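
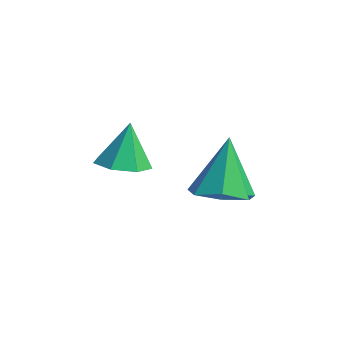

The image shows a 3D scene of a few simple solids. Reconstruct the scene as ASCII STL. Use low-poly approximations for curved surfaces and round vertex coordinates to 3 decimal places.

solid 
facet normal 0.238 -0.287 -0.928
outer loop
vertex 4.002 -0.328 -1.669
vertex 3.342 -0.538 -1.773
vertex 3.625 0.09 -1.895
endloop
endfacet
facet normal 0.590 0.725 0.357
outer loop
vertex 4.002 -0.328 -1.669
vertex 3.625 0.09 -1.895
vertex 2.998 -0.122 -0.427
endloop
endfacet
facet normal 0.237 -0.287 -0.928
outer loop
vertex 3.625 0.09 -1.895
vertex 3.342 -0.538 -1.773
vertex 3.035 0.036 -2.029
endloop
endfacet
facet normal -0.112 0.989 0.095
outer loop
vertex 3.625 0.09 -1.895
vertex 3.035 0.036 -2.029
vertex 2.998 -0.122 -0.427
endloop
endfacet
facet normal 0.237 -0.287 -0.928
outer loop
vertex 3.035 0.036 -2.029
vertex 3.342 -0.538 -1.773
vertex 2.676 -0.451 -1.97
endloop
endfacet
facet normal -0.802 0.596 0.040
outer loop
vertex 3.035 0.036 -2.029
vertex 2.676 -0.451 -1.97
vertex 2.998 -0.122 -0.427
endloop
endfacet
facet normal 0.237 -0.286 -0.928
outer loop
vertex 2.676 -0.451 -1.97
vertex 3.342 -0.538 -1.773
vertex 2.819 -1.004 -1.763
endloop
endfacet
facet normal -0.959 -0.160 0.234
outer loop
vertex 2.676 -0.451 -1.97
vertex 2.819 -1.004 -1.763
vertex 2.998 -0.122 -0.427
endloop
endfacet
facet normal 0.238 -0.287 -0.928
outer loop
vertex 2.819 -1.004 -1.763
vertex 3.342 -0.538 -1.773
vertex 3.356 -1.206 -1.563
endloop
endfacet
facet normal -0.464 -0.709 0.530
outer loop
vertex 2.819 -1.004 -1.763
vertex 3.356 -1.206 -1.563
vertex 2.998 -0.122 -0.427
endloop
endfacet
facet normal 0.238 -0.287 -0.928
outer loop
vertex 3.356 -1.206 -1.563
vertex 3.342 -0.538 -1.773
vertex 3.882 -0.905 -1.521
endloop
endfacet
facet normal 0.309 -0.638 0.706
outer loop
vertex 3.356 -1.206 -1.563
vertex 3.882 -0.905 -1.521
vertex 2.998 -0.122 -0.427
endloop
endfacet
facet normal 0.238 -0.287 -0.928
outer loop
vertex 3.882 -0.905 -1.521
vertex 3.342 -0.538 -1.773
vertex 4.002 -0.328 -1.669
endloop
endfacet
facet normal 0.778 -0.000 0.629
outer loop
vertex 3.882 -0.905 -1.521
vertex 4.002 -0.328 -1.669
vertex 2.998 -0.122 -0.427
endloop
endfacet
facet normal 0.134 -0.264 -0.955
outer loop
vertex 3.42 -2.219 -0.414
vertex 3.021 -2.649 -0.351
vertex 2.936 -2.089 -0.518
endloop
endfacet
facet normal 0.204 0.949 0.239
outer loop
vertex 3.42 -2.219 -0.414
vertex 2.936 -2.089 -0.518
vertex 2.879 -2.371 0.651
endloop
endfacet
facet normal 0.136 -0.264 -0.955
outer loop
vertex 2.936 -2.089 -0.518
vertex 3.021 -2.649 -0.351
vertex 2.516 -2.381 -0.497
endloop
endfacet
facet normal -0.557 0.813 0.169
outer loop
vertex 2.936 -2.089 -0.518
vertex 2.516 -2.381 -0.497
vertex 2.879 -2.371 0.651
endloop
endfacet
facet normal 0.136 -0.264 -0.955
outer loop
vertex 2.516 -2.381 -0.497
vertex 3.021 -2.649 -0.351
vertex 2.476 -2.875 -0.366
endloop
endfacet
facet normal -0.942 0.155 0.297
outer loop
vertex 2.516 -2.381 -0.497
vertex 2.476 -2.875 -0.366
vertex 2.879 -2.371 0.651
endloop
endfacet
facet normal 0.136 -0.264 -0.955
outer loop
vertex 2.476 -2.875 -0.366
vertex 3.021 -2.649 -0.351
vertex 2.847 -3.198 -0.224
endloop
endfacet
facet normal -0.664 -0.531 0.526
outer loop
vertex 2.476 -2.875 -0.366
vertex 2.847 -3.198 -0.224
vertex 2.879 -2.371 0.651
endloop
endfacet
facet normal 0.135 -0.264 -0.955
outer loop
vertex 2.847 -3.198 -0.224
vertex 3.021 -2.649 -0.351
vertex 3.349 -3.108 -0.178
endloop
endfacet
facet normal 0.068 -0.726 0.684
outer loop
vertex 2.847 -3.198 -0.224
vertex 3.349 -3.108 -0.178
vertex 2.879 -2.371 0.651
endloop
endfacet
facet normal 0.135 -0.263 -0.955
outer loop
vertex 3.349 -3.108 -0.178
vertex 3.021 -2.649 -0.351
vertex 3.604 -2.672 -0.262
endloop
endfacet
facet normal 0.703 -0.285 0.652
outer loop
vertex 3.349 -3.108 -0.178
vertex 3.604 -2.672 -0.262
vertex 2.879 -2.371 0.651
endloop
endfacet
facet normal 0.135 -0.265 -0.955
outer loop
vertex 3.604 -2.672 -0.262
vertex 3.021 -2.649 -0.351
vertex 3.42 -2.219 -0.414
endloop
endfacet
facet normal 0.762 0.462 0.453
outer loop
vertex 3.604 -2.672 -0.262
vertex 3.42 -2.219 -0.414
vertex 2.879 -2.371 0.651
endloop
endfacet

endsolid


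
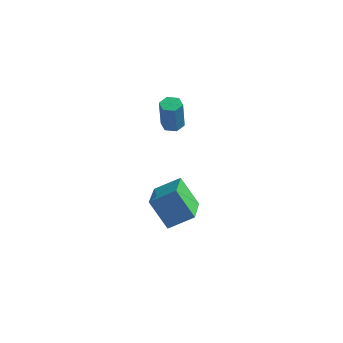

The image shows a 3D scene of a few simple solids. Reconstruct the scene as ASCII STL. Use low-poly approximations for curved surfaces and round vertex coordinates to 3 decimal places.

solid 
facet normal -0.050 0.214 -0.976
outer loop
vertex -2.337 -0.897 0.288
vertex -2.691 -0.542 0.384
vertex -2.196 -0.416 0.386
endloop
endfacet
facet normal 0.960 -0.259 -0.108
outer loop
vertex -2.337 -0.897 0.288
vertex -2.196 -0.416 0.386
vertex -2.256 -1.233 1.819
endloop
endfacet
facet normal 0.960 -0.260 -0.108
outer loop
vertex -2.256 -1.233 1.819
vertex -2.196 -0.416 0.386
vertex -2.115 -0.753 1.917
endloop
endfacet
facet normal 0.052 -0.214 0.975
outer loop
vertex -2.256 -1.233 1.819
vertex -2.115 -0.753 1.917
vertex -2.609 -0.878 1.916
endloop
endfacet
facet normal -0.051 0.216 -0.975
outer loop
vertex -2.196 -0.416 0.386
vertex -2.691 -0.542 0.384
vertex -2.549 -0.061 0.483
endloop
endfacet
facet normal 0.720 0.685 0.113
outer loop
vertex -2.196 -0.416 0.386
vertex -2.549 -0.061 0.483
vertex -2.115 -0.753 1.917
endloop
endfacet
facet normal 0.720 0.685 0.113
outer loop
vertex -2.115 -0.753 1.917
vertex -2.549 -0.061 0.483
vertex -2.468 -0.398 2.014
endloop
endfacet
facet normal 0.052 -0.214 0.975
outer loop
vertex -2.115 -0.753 1.917
vertex -2.468 -0.398 2.014
vertex -2.609 -0.878 1.916
endloop
endfacet
facet normal -0.051 0.216 -0.975
outer loop
vertex -2.549 -0.061 0.483
vertex -2.691 -0.542 0.384
vertex -3.044 -0.187 0.481
endloop
endfacet
facet normal -0.241 0.945 0.221
outer loop
vertex -2.549 -0.061 0.483
vertex -3.044 -0.187 0.481
vertex -2.468 -0.398 2.014
endloop
endfacet
facet normal -0.240 0.946 0.220
outer loop
vertex -2.468 -0.398 2.014
vertex -3.044 -0.187 0.481
vertex -2.963 -0.523 2.012
endloop
endfacet
facet normal 0.050 -0.214 0.976
outer loop
vertex -2.468 -0.398 2.014
vertex -2.963 -0.523 2.012
vertex -2.609 -0.878 1.916
endloop
endfacet
facet normal -0.052 0.214 -0.975
outer loop
vertex -3.044 -0.187 0.481
vertex -2.691 -0.542 0.384
vertex -3.185 -0.667 0.383
endloop
endfacet
facet normal -0.960 0.260 0.108
outer loop
vertex -3.044 -0.187 0.481
vertex -3.185 -0.667 0.383
vertex -2.963 -0.523 2.012
endloop
endfacet
facet normal -0.960 0.259 0.108
outer loop
vertex -2.963 -0.523 2.012
vertex -3.185 -0.667 0.383
vertex -3.104 -1.004 1.914
endloop
endfacet
facet normal 0.050 -0.214 0.976
outer loop
vertex -2.963 -0.523 2.012
vertex -3.104 -1.004 1.914
vertex -2.609 -0.878 1.916
endloop
endfacet
facet normal -0.052 0.214 -0.975
outer loop
vertex -3.185 -0.667 0.383
vertex -2.691 -0.542 0.384
vertex -2.832 -1.022 0.286
endloop
endfacet
facet normal -0.720 -0.685 -0.113
outer loop
vertex -3.185 -0.667 0.383
vertex -2.832 -1.022 0.286
vertex -3.104 -1.004 1.914
endloop
endfacet
facet normal -0.720 -0.685 -0.113
outer loop
vertex -3.104 -1.004 1.914
vertex -2.832 -1.022 0.286
vertex -2.751 -1.359 1.817
endloop
endfacet
facet normal 0.051 -0.216 0.975
outer loop
vertex -3.104 -1.004 1.914
vertex -2.751 -1.359 1.817
vertex -2.609 -0.878 1.916
endloop
endfacet
facet normal -0.050 0.214 -0.976
outer loop
vertex -2.832 -1.022 0.286
vertex -2.691 -0.542 0.384
vertex -2.337 -0.897 0.288
endloop
endfacet
facet normal 0.240 -0.945 -0.221
outer loop
vertex -2.832 -1.022 0.286
vertex -2.337 -0.897 0.288
vertex -2.751 -1.359 1.817
endloop
endfacet
facet normal 0.241 -0.945 -0.220
outer loop
vertex -2.751 -1.359 1.817
vertex -2.337 -0.897 0.288
vertex -2.256 -1.233 1.819
endloop
endfacet
facet normal 0.051 -0.216 0.975
outer loop
vertex -2.751 -1.359 1.817
vertex -2.256 -1.233 1.819
vertex -2.609 -0.878 1.916
endloop
endfacet
facet normal -0.584 0.093 0.806
outer loop
vertex -1.742 -2.244 -2.42
vertex -2.369 -0.431 -3.083
vertex -2.726 -2.82 -3.066
endloop
endfacet
facet normal 0.309 -0.893 0.327
outer loop
vertex -1.791 -2.969 -4.357
vertex -1.742 -2.244 -2.42
vertex -2.726 -2.82 -3.066
endloop
endfacet
facet normal -0.584 0.093 0.806
outer loop
vertex -2.726 -2.82 -3.066
vertex -2.369 -0.431 -3.083
vertex -3.352 -1.007 -3.729
endloop
endfacet
facet normal -0.751 -0.440 -0.493
outer loop
vertex -3.352 -1.007 -3.729
vertex -1.791 -2.969 -4.357
vertex -2.726 -2.82 -3.066
endloop
endfacet
facet normal 0.751 0.440 0.493
outer loop
vertex -1.742 -2.244 -2.42
vertex -1.434 -0.58 -4.374
vertex -2.369 -0.431 -3.083
endloop
endfacet
facet normal 0.309 -0.893 0.327
outer loop
vertex -0.808 -2.393 -3.711
vertex -1.742 -2.244 -2.42
vertex -1.791 -2.969 -4.357
endloop
endfacet
facet normal 0.751 0.439 0.493
outer loop
vertex -0.808 -2.393 -3.711
vertex -1.434 -0.58 -4.374
vertex -1.742 -2.244 -2.42
endloop
endfacet
facet normal -0.309 0.893 -0.327
outer loop
vertex -2.369 -0.431 -3.083
vertex -1.434 -0.58 -4.374
vertex -3.352 -1.007 -3.729
endloop
endfacet
facet normal -0.751 -0.440 -0.493
outer loop
vertex -2.418 -1.156 -5.02
vertex -1.791 -2.969 -4.357
vertex -3.352 -1.007 -3.729
endloop
endfacet
facet normal -0.309 0.893 -0.326
outer loop
vertex -3.352 -1.007 -3.729
vertex -1.434 -0.58 -4.374
vertex -2.418 -1.156 -5.02
endloop
endfacet
facet normal 0.584 -0.093 -0.806
outer loop
vertex -2.418 -1.156 -5.02
vertex -0.808 -2.393 -3.711
vertex -1.791 -2.969 -4.357
endloop
endfacet
facet normal 0.584 -0.093 -0.806
outer loop
vertex -1.434 -0.58 -4.374
vertex -0.808 -2.393 -3.711
vertex -2.418 -1.156 -5.02
endloop
endfacet

endsolid


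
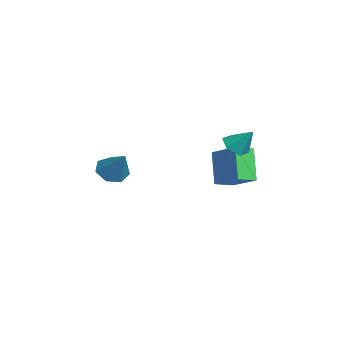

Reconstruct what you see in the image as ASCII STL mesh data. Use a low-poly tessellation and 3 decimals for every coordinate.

solid 
facet normal -0.386 -0.528 -0.757
outer loop
vertex -1.697 3.522 2.79
vertex -2.378 3.41 3.215
vertex -2.305 4.054 2.729
endloop
endfacet
facet normal 0.651 0.716 -0.252
outer loop
vertex -1.697 3.522 2.79
vertex -2.305 4.054 2.729
vertex -1.822 4.17 4.305
endloop
endfacet
facet normal -0.386 -0.527 -0.757
outer loop
vertex -2.305 4.054 2.729
vertex -2.378 3.41 3.215
vertex -2.985 3.942 3.154
endloop
endfacet
facet normal -0.174 0.985 -0.019
outer loop
vertex -2.305 4.054 2.729
vertex -2.985 3.942 3.154
vertex -1.822 4.17 4.305
endloop
endfacet
facet normal -0.386 -0.527 -0.757
outer loop
vertex -2.985 3.942 3.154
vertex -2.378 3.41 3.215
vertex -3.058 3.298 3.64
endloop
endfacet
facet normal -0.657 0.500 0.564
outer loop
vertex -2.985 3.942 3.154
vertex -3.058 3.298 3.64
vertex -1.822 4.17 4.305
endloop
endfacet
facet normal -0.386 -0.528 -0.757
outer loop
vertex -3.058 3.298 3.64
vertex -2.378 3.41 3.215
vertex -2.45 2.766 3.701
endloop
endfacet
facet normal -0.314 -0.253 0.915
outer loop
vertex -3.058 3.298 3.64
vertex -2.45 2.766 3.701
vertex -1.822 4.17 4.305
endloop
endfacet
facet normal -0.386 -0.528 -0.757
outer loop
vertex -2.45 2.766 3.701
vertex -2.378 3.41 3.215
vertex -1.77 2.878 3.276
endloop
endfacet
facet normal 0.512 -0.522 0.682
outer loop
vertex -2.45 2.766 3.701
vertex -1.77 2.878 3.276
vertex -1.822 4.17 4.305
endloop
endfacet
facet normal -0.386 -0.528 -0.757
outer loop
vertex -1.77 2.878 3.276
vertex -2.378 3.41 3.215
vertex -1.697 3.522 2.79
endloop
endfacet
facet normal 0.994 -0.038 0.098
outer loop
vertex -1.77 2.878 3.276
vertex -1.697 3.522 2.79
vertex -1.822 4.17 4.305
endloop
endfacet
facet normal -0.543 0.011 0.840
outer loop
vertex -2.749 3.451 2.957
vertex -3.268 4.451 2.608
vertex -4.044 2.492 2.133
endloop
endfacet
facet normal 0.440 -0.848 0.296
outer loop
vertex -2.932 2.469 0.412
vertex -2.749 3.451 2.957
vertex -4.044 2.492 2.133
endloop
endfacet
facet normal -0.543 0.011 0.840
outer loop
vertex -4.044 2.492 2.133
vertex -3.268 4.451 2.608
vertex -4.563 3.493 1.784
endloop
endfacet
facet normal -0.716 -0.530 -0.455
outer loop
vertex -4.563 3.493 1.784
vertex -2.932 2.469 0.412
vertex -4.044 2.492 2.133
endloop
endfacet
facet normal 0.715 0.530 0.455
outer loop
vertex -2.749 3.451 2.957
vertex -2.156 4.428 0.887
vertex -3.268 4.451 2.608
endloop
endfacet
facet normal 0.439 -0.848 0.296
outer loop
vertex -1.637 3.427 1.236
vertex -2.749 3.451 2.957
vertex -2.932 2.469 0.412
endloop
endfacet
facet normal 0.716 0.530 0.455
outer loop
vertex -1.637 3.427 1.236
vertex -2.156 4.428 0.887
vertex -2.749 3.451 2.957
endloop
endfacet
facet normal -0.440 0.848 -0.295
outer loop
vertex -3.268 4.451 2.608
vertex -2.156 4.428 0.887
vertex -4.563 3.493 1.784
endloop
endfacet
facet normal -0.716 -0.530 -0.455
outer loop
vertex -3.451 3.469 0.063
vertex -2.932 2.469 0.412
vertex -4.563 3.493 1.784
endloop
endfacet
facet normal -0.440 0.848 -0.296
outer loop
vertex -4.563 3.493 1.784
vertex -2.156 4.428 0.887
vertex -3.451 3.469 0.063
endloop
endfacet
facet normal 0.543 -0.011 -0.840
outer loop
vertex -3.451 3.469 0.063
vertex -1.637 3.427 1.236
vertex -2.932 2.469 0.412
endloop
endfacet
facet normal 0.543 -0.011 -0.840
outer loop
vertex -2.156 4.428 0.887
vertex -1.637 3.427 1.236
vertex -3.451 3.469 0.063
endloop
endfacet
facet normal -0.624 -0.276 -0.731
outer loop
vertex 0.557 -2.438 2.253
vertex 0.029 -2.802 2.841
vertex 0.023 -1.986 2.538
endloop
endfacet
facet normal 0.552 0.800 -0.234
outer loop
vertex 0.557 -2.438 2.253
vertex 0.023 -1.986 2.538
vertex 1.171 -2.298 4.179
endloop
endfacet
facet normal -0.625 -0.276 -0.730
outer loop
vertex 0.023 -1.986 2.538
vertex 0.029 -2.802 2.841
vertex -0.506 -2.149 3.052
endloop
endfacet
facet normal -0.071 0.970 0.234
outer loop
vertex 0.023 -1.986 2.538
vertex -0.506 -2.149 3.052
vertex 1.171 -2.298 4.179
endloop
endfacet
facet normal -0.624 -0.275 -0.731
outer loop
vertex -0.506 -2.149 3.052
vertex 0.029 -2.802 2.841
vertex -0.632 -2.804 3.406
endloop
endfacet
facet normal -0.456 0.489 0.743
outer loop
vertex -0.506 -2.149 3.052
vertex -0.632 -2.804 3.406
vertex 1.171 -2.298 4.179
endloop
endfacet
facet normal -0.624 -0.275 -0.731
outer loop
vertex -0.632 -2.804 3.406
vertex 0.029 -2.802 2.841
vertex -0.261 -3.457 3.335
endloop
endfacet
facet normal -0.312 -0.276 0.909
outer loop
vertex -0.632 -2.804 3.406
vertex -0.261 -3.457 3.335
vertex 1.171 -2.298 4.179
endloop
endfacet
facet normal -0.624 -0.275 -0.731
outer loop
vertex -0.261 -3.457 3.335
vertex 0.029 -2.802 2.841
vertex 0.329 -3.617 2.892
endloop
endfacet
facet normal 0.252 -0.753 0.607
outer loop
vertex -0.261 -3.457 3.335
vertex 0.329 -3.617 2.892
vertex 1.171 -2.298 4.179
endloop
endfacet
facet normal -0.625 -0.276 -0.731
outer loop
vertex 0.329 -3.617 2.892
vertex 0.029 -2.802 2.841
vertex 0.693 -3.164 2.41
endloop
endfacet
facet normal 0.811 -0.582 0.066
outer loop
vertex 0.329 -3.617 2.892
vertex 0.693 -3.164 2.41
vertex 1.171 -2.298 4.179
endloop
endfacet
facet normal -0.624 -0.275 -0.731
outer loop
vertex 0.693 -3.164 2.41
vertex 0.029 -2.802 2.841
vertex 0.557 -2.438 2.253
endloop
endfacet
facet normal 0.945 0.110 -0.309
outer loop
vertex 0.693 -3.164 2.41
vertex 0.557 -2.438 2.253
vertex 1.171 -2.298 4.179
endloop
endfacet

endsolid


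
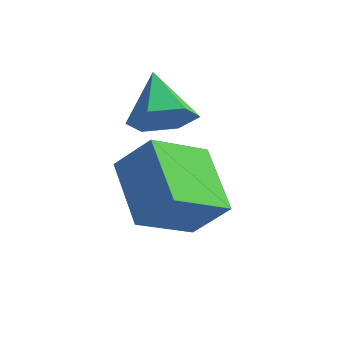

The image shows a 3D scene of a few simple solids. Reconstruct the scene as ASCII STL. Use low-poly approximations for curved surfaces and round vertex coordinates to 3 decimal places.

solid 
facet normal -0.658 -0.120 -0.743
outer loop
vertex 1.45 0.89 -0.99
vertex 2.268 2.23 -1.93
vertex 2.643 -0.431 -1.833
endloop
endfacet
facet normal -0.447 -0.732 0.514
outer loop
vertex 3.532 -0.27 -0.83
vertex 1.45 0.89 -0.99
vertex 2.643 -0.431 -1.833
endloop
endfacet
facet normal -0.658 -0.120 -0.743
outer loop
vertex 2.643 -0.431 -1.833
vertex 2.268 2.23 -1.93
vertex 3.462 0.909 -2.774
endloop
endfacet
facet normal 0.605 -0.671 -0.429
outer loop
vertex 3.462 0.909 -2.774
vertex 3.532 -0.27 -0.83
vertex 2.643 -0.431 -1.833
endloop
endfacet
facet normal -0.605 0.670 0.429
outer loop
vertex 1.45 0.89 -0.99
vertex 3.157 2.391 -0.927
vertex 2.268 2.23 -1.93
endloop
endfacet
facet normal -0.447 -0.732 0.513
outer loop
vertex 2.338 1.051 0.014
vertex 1.45 0.89 -0.99
vertex 3.532 -0.27 -0.83
endloop
endfacet
facet normal -0.606 0.671 0.428
outer loop
vertex 2.338 1.051 0.014
vertex 3.157 2.391 -0.927
vertex 1.45 0.89 -0.99
endloop
endfacet
facet normal 0.447 0.732 -0.514
outer loop
vertex 2.268 2.23 -1.93
vertex 3.157 2.391 -0.927
vertex 3.462 0.909 -2.774
endloop
endfacet
facet normal 0.606 -0.670 -0.428
outer loop
vertex 4.35 1.07 -1.77
vertex 3.532 -0.27 -0.83
vertex 3.462 0.909 -2.774
endloop
endfacet
facet normal 0.448 0.732 -0.513
outer loop
vertex 3.462 0.909 -2.774
vertex 3.157 2.391 -0.927
vertex 4.35 1.07 -1.77
endloop
endfacet
facet normal 0.658 0.120 0.743
outer loop
vertex 4.35 1.07 -1.77
vertex 2.338 1.051 0.014
vertex 3.532 -0.27 -0.83
endloop
endfacet
facet normal 0.658 0.120 0.743
outer loop
vertex 3.157 2.391 -0.927
vertex 2.338 1.051 0.014
vertex 4.35 1.07 -1.77
endloop
endfacet
facet normal 0.486 -0.662 -0.571
outer loop
vertex 2.889 1.716 0.833
vertex 2.281 1.813 0.203
vertex 2.994 2.33 0.211
endloop
endfacet
facet normal 0.559 0.541 0.628
outer loop
vertex 2.889 1.716 0.833
vertex 2.994 2.33 0.211
vertex 1.539 2.827 1.077
endloop
endfacet
facet normal 0.486 -0.662 -0.570
outer loop
vertex 2.994 2.33 0.211
vertex 2.281 1.813 0.203
vertex 2.387 2.427 -0.419
endloop
endfacet
facet normal 0.264 0.959 -0.107
outer loop
vertex 2.994 2.33 0.211
vertex 2.387 2.427 -0.419
vertex 1.539 2.827 1.077
endloop
endfacet
facet normal 0.485 -0.662 -0.571
outer loop
vertex 2.387 2.427 -0.419
vertex 2.281 1.813 0.203
vertex 1.674 1.911 -0.426
endloop
endfacet
facet normal -0.511 0.713 -0.480
outer loop
vertex 2.387 2.427 -0.419
vertex 1.674 1.911 -0.426
vertex 1.539 2.827 1.077
endloop
endfacet
facet normal 0.485 -0.662 -0.571
outer loop
vertex 1.674 1.911 -0.426
vertex 2.281 1.813 0.203
vertex 1.569 1.297 0.196
endloop
endfacet
facet normal -0.992 0.049 -0.119
outer loop
vertex 1.674 1.911 -0.426
vertex 1.569 1.297 0.196
vertex 1.539 2.827 1.077
endloop
endfacet
facet normal 0.486 -0.662 -0.571
outer loop
vertex 1.569 1.297 0.196
vertex 2.281 1.813 0.203
vertex 2.176 1.2 0.825
endloop
endfacet
facet normal -0.697 -0.368 0.616
outer loop
vertex 1.569 1.297 0.196
vertex 2.176 1.2 0.825
vertex 1.539 2.827 1.077
endloop
endfacet
facet normal 0.486 -0.662 -0.571
outer loop
vertex 2.176 1.2 0.825
vertex 2.281 1.813 0.203
vertex 2.889 1.716 0.833
endloop
endfacet
facet normal 0.078 -0.123 0.989
outer loop
vertex 2.176 1.2 0.825
vertex 2.889 1.716 0.833
vertex 1.539 2.827 1.077
endloop
endfacet

endsolid


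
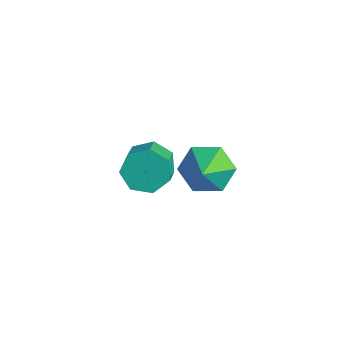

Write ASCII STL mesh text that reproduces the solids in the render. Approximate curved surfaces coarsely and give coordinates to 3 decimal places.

solid 
facet normal -0.563 0.565 -0.604
outer loop
vertex 2.976 3.464 3.605
vertex 2.352 2.729 3.499
vertex 2.228 3.371 4.215
endloop
endfacet
facet normal 0.574 0.321 0.753
outer loop
vertex 2.976 3.464 3.605
vertex 2.228 3.371 4.215
vertex 2.988 2.091 4.181
endloop
endfacet
facet normal -0.563 0.565 -0.604
outer loop
vertex 2.228 3.371 4.215
vertex 2.352 2.729 3.499
vertex 1.604 2.636 4.109
endloop
endfacet
facet normal -0.081 -0.075 0.994
outer loop
vertex 2.228 3.371 4.215
vertex 1.604 2.636 4.109
vertex 2.988 2.091 4.181
endloop
endfacet
facet normal -0.562 0.565 -0.603
outer loop
vertex 1.604 2.636 4.109
vertex 2.352 2.729 3.499
vertex 1.728 1.994 3.392
endloop
endfacet
facet normal -0.320 -0.733 0.601
outer loop
vertex 1.604 2.636 4.109
vertex 1.728 1.994 3.392
vertex 2.988 2.091 4.181
endloop
endfacet
facet normal -0.562 0.565 -0.604
outer loop
vertex 1.728 1.994 3.392
vertex 2.352 2.729 3.499
vertex 2.477 2.087 2.782
endloop
endfacet
facet normal 0.097 -0.995 -0.033
outer loop
vertex 1.728 1.994 3.392
vertex 2.477 2.087 2.782
vertex 2.988 2.091 4.181
endloop
endfacet
facet normal -0.562 0.565 -0.604
outer loop
vertex 2.477 2.087 2.782
vertex 2.352 2.729 3.499
vertex 3.101 2.822 2.889
endloop
endfacet
facet normal 0.753 -0.599 -0.273
outer loop
vertex 2.477 2.087 2.782
vertex 3.101 2.822 2.889
vertex 2.988 2.091 4.181
endloop
endfacet
facet normal -0.562 0.565 -0.604
outer loop
vertex 3.101 2.822 2.889
vertex 2.352 2.729 3.499
vertex 2.976 3.464 3.605
endloop
endfacet
facet normal 0.991 0.059 0.120
outer loop
vertex 3.101 2.822 2.889
vertex 2.976 3.464 3.605
vertex 2.988 2.091 4.181
endloop
endfacet
facet normal -0.618 0.548 -0.564
outer loop
vertex -1.155 3.882 -0.636
vertex -1.856 3.336 -0.398
vertex -1.558 4.101 0.018
endloop
endfacet
facet normal 0.603 0.791 0.107
outer loop
vertex -1.155 3.882 -0.636
vertex -1.558 4.101 0.018
vertex -0.283 3.11 0.159
endloop
endfacet
facet normal 0.603 0.791 0.107
outer loop
vertex -0.283 3.11 0.159
vertex -1.558 4.101 0.018
vertex -0.686 3.329 0.813
endloop
endfacet
facet normal 0.618 -0.547 0.564
outer loop
vertex -0.283 3.11 0.159
vertex -0.686 3.329 0.813
vertex -0.984 2.564 0.398
endloop
endfacet
facet normal -0.618 0.547 -0.564
outer loop
vertex -1.558 4.101 0.018
vertex -1.856 3.336 -0.398
vertex -2.185 3.743 0.358
endloop
endfacet
facet normal -0.020 0.706 0.708
outer loop
vertex -1.558 4.101 0.018
vertex -2.185 3.743 0.358
vertex -0.686 3.329 0.813
endloop
endfacet
facet normal -0.019 0.708 0.706
outer loop
vertex -0.686 3.329 0.813
vertex -2.185 3.743 0.358
vertex -1.313 2.972 1.154
endloop
endfacet
facet normal 0.618 -0.547 0.564
outer loop
vertex -0.686 3.329 0.813
vertex -1.313 2.972 1.154
vertex -0.984 2.564 0.398
endloop
endfacet
facet normal -0.619 0.547 -0.564
outer loop
vertex -2.185 3.743 0.358
vertex -1.856 3.336 -0.398
vertex -2.564 3.079 0.13
endloop
endfacet
facet normal -0.626 0.091 0.774
outer loop
vertex -2.185 3.743 0.358
vertex -2.564 3.079 0.13
vertex -1.313 2.972 1.154
endloop
endfacet
facet normal -0.626 0.091 0.774
outer loop
vertex -1.313 2.972 1.154
vertex -2.564 3.079 0.13
vertex -1.693 2.308 0.925
endloop
endfacet
facet normal 0.617 -0.548 0.564
outer loop
vertex -1.313 2.972 1.154
vertex -1.693 2.308 0.925
vertex -0.984 2.564 0.398
endloop
endfacet
facet normal -0.619 0.547 -0.564
outer loop
vertex -2.564 3.079 0.13
vertex -1.856 3.336 -0.398
vertex -2.41 2.608 -0.496
endloop
endfacet
facet normal -0.762 -0.594 0.259
outer loop
vertex -2.564 3.079 0.13
vertex -2.41 2.608 -0.496
vertex -1.693 2.308 0.925
endloop
endfacet
facet normal -0.762 -0.594 0.259
outer loop
vertex -1.693 2.308 0.925
vertex -2.41 2.608 -0.496
vertex -1.538 1.837 0.3
endloop
endfacet
facet normal 0.618 -0.547 0.565
outer loop
vertex -1.693 2.308 0.925
vertex -1.538 1.837 0.3
vertex -0.984 2.564 0.398
endloop
endfacet
facet normal -0.619 0.547 -0.564
outer loop
vertex -2.41 2.608 -0.496
vertex -1.856 3.336 -0.398
vertex -1.839 2.685 -1.048
endloop
endfacet
facet normal -0.324 -0.832 -0.451
outer loop
vertex -2.41 2.608 -0.496
vertex -1.839 2.685 -1.048
vertex -1.538 1.837 0.3
endloop
endfacet
facet normal -0.324 -0.832 -0.451
outer loop
vertex -1.538 1.837 0.3
vertex -1.839 2.685 -1.048
vertex -0.967 1.914 -0.252
endloop
endfacet
facet normal 0.619 -0.547 0.564
outer loop
vertex -1.538 1.837 0.3
vertex -0.967 1.914 -0.252
vertex -0.984 2.564 0.398
endloop
endfacet
facet normal -0.618 0.547 -0.564
outer loop
vertex -1.839 2.685 -1.048
vertex -1.856 3.336 -0.398
vertex -1.28 3.252 -1.11
endloop
endfacet
facet normal 0.358 -0.443 -0.822
outer loop
vertex -1.839 2.685 -1.048
vertex -1.28 3.252 -1.11
vertex -0.967 1.914 -0.252
endloop
endfacet
facet normal 0.357 -0.444 -0.822
outer loop
vertex -0.967 1.914 -0.252
vertex -1.28 3.252 -1.11
vertex -0.408 2.48 -0.315
endloop
endfacet
facet normal 0.618 -0.548 0.564
outer loop
vertex -0.967 1.914 -0.252
vertex -0.408 2.48 -0.315
vertex -0.984 2.564 0.398
endloop
endfacet
facet normal -0.618 0.547 -0.564
outer loop
vertex -1.28 3.252 -1.11
vertex -1.856 3.336 -0.398
vertex -1.155 3.882 -0.636
endloop
endfacet
facet normal 0.770 0.279 -0.574
outer loop
vertex -1.28 3.252 -1.11
vertex -1.155 3.882 -0.636
vertex -0.408 2.48 -0.315
endloop
endfacet
facet normal 0.770 0.279 -0.574
outer loop
vertex -0.408 2.48 -0.315
vertex -1.155 3.882 -0.636
vertex -0.283 3.11 0.159
endloop
endfacet
facet normal 0.618 -0.547 0.564
outer loop
vertex -0.408 2.48 -0.315
vertex -0.283 3.11 0.159
vertex -0.984 2.564 0.398
endloop
endfacet

endsolid


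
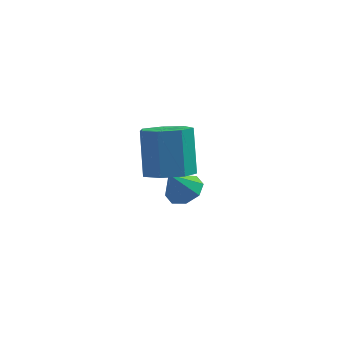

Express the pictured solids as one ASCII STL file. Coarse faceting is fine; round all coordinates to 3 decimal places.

solid 
facet normal 0.373 0.375 -0.848
outer loop
vertex 1.554 3.202 -2.115
vertex 0.957 3.129 -2.41
vertex 1.257 3.617 -2.062
endloop
endfacet
facet normal 0.451 0.212 0.867
outer loop
vertex 1.554 3.202 -2.115
vertex 1.257 3.617 -2.062
vertex 0.543 2.711 -1.47
endloop
endfacet
facet normal 0.373 0.376 -0.848
outer loop
vertex 1.257 3.617 -2.062
vertex 0.957 3.129 -2.41
vertex 0.784 3.745 -2.213
endloop
endfacet
facet normal -0.094 0.595 0.798
outer loop
vertex 1.257 3.617 -2.062
vertex 0.784 3.745 -2.213
vertex 0.543 2.711 -1.47
endloop
endfacet
facet normal 0.375 0.376 -0.847
outer loop
vertex 0.784 3.745 -2.213
vertex 0.957 3.129 -2.41
vertex 0.413 3.513 -2.48
endloop
endfacet
facet normal -0.689 0.522 0.503
outer loop
vertex 0.784 3.745 -2.213
vertex 0.413 3.513 -2.48
vertex 0.543 2.711 -1.47
endloop
endfacet
facet normal 0.375 0.376 -0.847
outer loop
vertex 0.413 3.513 -2.48
vertex 0.957 3.129 -2.41
vertex 0.361 3.056 -2.706
endloop
endfacet
facet normal -0.987 0.036 0.155
outer loop
vertex 0.413 3.513 -2.48
vertex 0.361 3.056 -2.706
vertex 0.543 2.711 -1.47
endloop
endfacet
facet normal 0.375 0.377 -0.847
outer loop
vertex 0.361 3.056 -2.706
vertex 0.957 3.129 -2.41
vertex 0.658 2.642 -2.759
endloop
endfacet
facet normal -0.814 -0.579 -0.042
outer loop
vertex 0.361 3.056 -2.706
vertex 0.658 2.642 -2.759
vertex 0.543 2.711 -1.47
endloop
endfacet
facet normal 0.374 0.378 -0.847
outer loop
vertex 0.658 2.642 -2.759
vertex 0.957 3.129 -2.41
vertex 1.131 2.513 -2.608
endloop
endfacet
facet normal -0.271 -0.962 0.027
outer loop
vertex 0.658 2.642 -2.759
vertex 1.131 2.513 -2.608
vertex 0.543 2.711 -1.47
endloop
endfacet
facet normal 0.373 0.378 -0.847
outer loop
vertex 1.131 2.513 -2.608
vertex 0.957 3.129 -2.41
vertex 1.502 2.745 -2.341
endloop
endfacet
facet normal 0.324 -0.889 0.322
outer loop
vertex 1.131 2.513 -2.608
vertex 1.502 2.745 -2.341
vertex 0.543 2.711 -1.47
endloop
endfacet
facet normal 0.373 0.377 -0.848
outer loop
vertex 1.502 2.745 -2.341
vertex 0.957 3.129 -2.41
vertex 1.554 3.202 -2.115
endloop
endfacet
facet normal 0.623 -0.402 0.670
outer loop
vertex 1.502 2.745 -2.341
vertex 1.554 3.202 -2.115
vertex 0.543 2.711 -1.47
endloop
endfacet
facet normal 0.140 -0.420 -0.897
outer loop
vertex 1.905 0.076 0.537
vertex 1.107 -0.039 0.466
vertex 1.547 0.601 0.235
endloop
endfacet
facet normal 0.849 0.516 -0.109
outer loop
vertex 1.905 0.076 0.537
vertex 1.547 0.601 0.235
vertex 1.672 0.774 2.025
endloop
endfacet
facet normal 0.849 0.517 -0.109
outer loop
vertex 1.672 0.774 2.025
vertex 1.547 0.601 0.235
vertex 1.314 1.298 1.724
endloop
endfacet
facet normal -0.140 0.419 0.897
outer loop
vertex 1.672 0.774 2.025
vertex 1.314 1.298 1.724
vertex 0.873 0.659 1.954
endloop
endfacet
facet normal 0.141 -0.420 -0.896
outer loop
vertex 1.547 0.601 0.235
vertex 1.107 -0.039 0.466
vertex 0.857 0.643 0.107
endloop
endfacet
facet normal 0.130 0.906 -0.404
outer loop
vertex 1.547 0.601 0.235
vertex 0.857 0.643 0.107
vertex 1.314 1.298 1.724
endloop
endfacet
facet normal 0.132 0.905 -0.404
outer loop
vertex 1.314 1.298 1.724
vertex 0.857 0.643 0.107
vertex 0.624 1.341 1.595
endloop
endfacet
facet normal -0.141 0.420 0.896
outer loop
vertex 1.314 1.298 1.724
vertex 0.624 1.341 1.595
vertex 0.873 0.659 1.954
endloop
endfacet
facet normal 0.140 -0.420 -0.896
outer loop
vertex 0.857 0.643 0.107
vertex 1.107 -0.039 0.466
vertex 0.355 0.173 0.249
endloop
endfacet
facet normal -0.685 0.612 -0.395
outer loop
vertex 0.857 0.643 0.107
vertex 0.355 0.173 0.249
vertex 0.624 1.341 1.595
endloop
endfacet
facet normal -0.686 0.612 -0.394
outer loop
vertex 0.624 1.341 1.595
vertex 0.355 0.173 0.249
vertex 0.122 0.87 1.737
endloop
endfacet
facet normal -0.141 0.420 0.896
outer loop
vertex 0.624 1.341 1.595
vertex 0.122 0.87 1.737
vertex 0.873 0.659 1.954
endloop
endfacet
facet normal 0.140 -0.420 -0.897
outer loop
vertex 0.355 0.173 0.249
vertex 1.107 -0.039 0.466
vertex 0.419 -0.457 0.554
endloop
endfacet
facet normal -0.986 -0.143 -0.088
outer loop
vertex 0.355 0.173 0.249
vertex 0.419 -0.457 0.554
vertex 0.122 0.87 1.737
endloop
endfacet
facet normal -0.986 -0.143 -0.087
outer loop
vertex 0.122 0.87 1.737
vertex 0.419 -0.457 0.554
vertex 0.186 0.24 2.043
endloop
endfacet
facet normal -0.141 0.421 0.896
outer loop
vertex 0.122 0.87 1.737
vertex 0.186 0.24 2.043
vertex 0.873 0.659 1.954
endloop
endfacet
facet normal 0.141 -0.420 -0.896
outer loop
vertex 0.419 -0.457 0.554
vertex 1.107 -0.039 0.466
vertex 1.0 -0.772 0.793
endloop
endfacet
facet normal -0.545 -0.789 0.284
outer loop
vertex 0.419 -0.457 0.554
vertex 1.0 -0.772 0.793
vertex 0.186 0.24 2.043
endloop
endfacet
facet normal -0.544 -0.789 0.284
outer loop
vertex 0.186 0.24 2.043
vertex 1.0 -0.772 0.793
vertex 0.767 -0.075 2.281
endloop
endfacet
facet normal -0.140 0.420 0.897
outer loop
vertex 0.186 0.24 2.043
vertex 0.767 -0.075 2.281
vertex 0.873 0.659 1.954
endloop
endfacet
facet normal 0.140 -0.420 -0.897
outer loop
vertex 1.0 -0.772 0.793
vertex 1.107 -0.039 0.466
vertex 1.662 -0.535 0.785
endloop
endfacet
facet normal 0.307 -0.842 0.443
outer loop
vertex 1.0 -0.772 0.793
vertex 1.662 -0.535 0.785
vertex 0.767 -0.075 2.281
endloop
endfacet
facet normal 0.308 -0.842 0.443
outer loop
vertex 0.767 -0.075 2.281
vertex 1.662 -0.535 0.785
vertex 1.429 0.163 2.273
endloop
endfacet
facet normal -0.140 0.420 0.897
outer loop
vertex 0.767 -0.075 2.281
vertex 1.429 0.163 2.273
vertex 0.873 0.659 1.954
endloop
endfacet
facet normal 0.140 -0.420 -0.897
outer loop
vertex 1.662 -0.535 0.785
vertex 1.107 -0.039 0.466
vertex 1.905 0.076 0.537
endloop
endfacet
facet normal 0.928 -0.260 0.267
outer loop
vertex 1.662 -0.535 0.785
vertex 1.905 0.076 0.537
vertex 1.429 0.163 2.273
endloop
endfacet
facet normal 0.928 -0.260 0.267
outer loop
vertex 1.429 0.163 2.273
vertex 1.905 0.076 0.537
vertex 1.672 0.774 2.025
endloop
endfacet
facet normal -0.140 0.420 0.897
outer loop
vertex 1.429 0.163 2.273
vertex 1.672 0.774 2.025
vertex 0.873 0.659 1.954
endloop
endfacet

endsolid


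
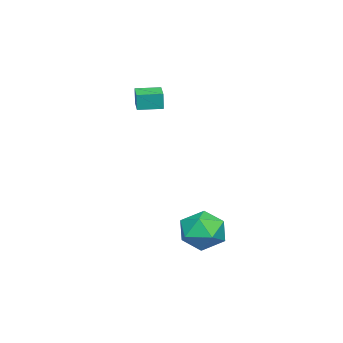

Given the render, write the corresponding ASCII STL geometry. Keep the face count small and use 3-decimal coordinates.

solid 
facet normal -0.900 -0.429 0.073
outer loop
vertex -2.573 -3.0 3.836
vertex -3.1 -1.888 3.866
vertex -2.645 -3.009 2.899
endloop
endfacet
facet normal 0.428 -0.904 -0.024
outer loop
vertex -1.6 -2.512 2.814
vertex -2.573 -3.0 3.836
vertex -2.645 -3.009 2.899
endloop
endfacet
facet normal -0.901 -0.428 0.072
outer loop
vertex -2.645 -3.009 2.899
vertex -3.1 -1.888 3.866
vertex -3.171 -1.897 2.928
endloop
endfacet
facet normal -0.076 -0.010 -0.997
outer loop
vertex -3.171 -1.897 2.928
vertex -1.6 -2.512 2.814
vertex -2.645 -3.009 2.899
endloop
endfacet
facet normal 0.077 0.009 0.997
outer loop
vertex -2.573 -3.0 3.836
vertex -2.055 -1.391 3.781
vertex -3.1 -1.888 3.866
endloop
endfacet
facet normal 0.428 -0.903 -0.024
outer loop
vertex -1.529 -2.503 3.752
vertex -2.573 -3.0 3.836
vertex -1.6 -2.512 2.814
endloop
endfacet
facet normal 0.076 0.010 0.997
outer loop
vertex -1.529 -2.503 3.752
vertex -2.055 -1.391 3.781
vertex -2.573 -3.0 3.836
endloop
endfacet
facet normal -0.428 0.904 0.024
outer loop
vertex -3.1 -1.888 3.866
vertex -2.055 -1.391 3.781
vertex -3.171 -1.897 2.928
endloop
endfacet
facet normal -0.076 -0.009 -0.997
outer loop
vertex -2.127 -1.4 2.844
vertex -1.6 -2.512 2.814
vertex -3.171 -1.897 2.928
endloop
endfacet
facet normal -0.428 0.903 0.024
outer loop
vertex -3.171 -1.897 2.928
vertex -2.055 -1.391 3.781
vertex -2.127 -1.4 2.844
endloop
endfacet
facet normal 0.901 0.429 -0.072
outer loop
vertex -2.127 -1.4 2.844
vertex -1.529 -2.503 3.752
vertex -1.6 -2.512 2.814
endloop
endfacet
facet normal 0.901 0.428 -0.073
outer loop
vertex -2.055 -1.391 3.781
vertex -1.529 -2.503 3.752
vertex -2.127 -1.4 2.844
endloop
endfacet
facet normal -0.918 -0.156 0.364
outer loop
vertex 1.472 2.566 -2.63
vertex 1.646 1.392 -2.694
vertex 1.938 1.984 -1.705
endloop
endfacet
facet normal -0.646 0.456 0.612
outer loop
vertex 1.472 2.566 -2.63
vertex 1.938 1.984 -1.705
vertex 2.379 3.039 -2.026
endloop
endfacet
facet normal -0.489 0.871 0.053
outer loop
vertex 1.472 2.566 -2.63
vertex 2.379 3.039 -2.026
vertex 2.36 3.1 -3.212
endloop
endfacet
facet normal -0.665 0.515 -0.541
outer loop
vertex 1.472 2.566 -2.63
vertex 2.36 3.1 -3.212
vertex 1.907 2.082 -3.625
endloop
endfacet
facet normal -0.930 -0.119 -0.349
outer loop
vertex 1.472 2.566 -2.63
vertex 1.907 2.082 -3.625
vertex 1.646 1.392 -2.694
endloop
endfacet
facet normal -0.037 0.305 0.952
outer loop
vertex 2.379 3.039 -2.026
vertex 1.938 1.984 -1.705
vertex 3.113 2.158 -1.715
endloop
endfacet
facet normal -0.478 -0.685 0.551
outer loop
vertex 1.938 1.984 -1.705
vertex 1.646 1.392 -2.694
vertex 2.66 1.14 -2.128
endloop
endfacet
facet normal -0.496 -0.626 -0.603
outer loop
vertex 1.646 1.392 -2.694
vertex 1.907 2.082 -3.625
vertex 2.641 1.201 -3.314
endloop
endfacet
facet normal -0.067 0.401 -0.914
outer loop
vertex 1.907 2.082 -3.625
vertex 2.36 3.1 -3.212
vertex 3.082 2.256 -3.635
endloop
endfacet
facet normal 0.216 0.975 0.047
outer loop
vertex 2.36 3.1 -3.212
vertex 2.379 3.039 -2.026
vertex 3.374 2.848 -2.646
endloop
endfacet
facet normal 0.665 -0.515 0.541
outer loop
vertex 3.548 1.674 -2.71
vertex 3.113 2.158 -1.715
vertex 2.66 1.14 -2.128
endloop
endfacet
facet normal 0.489 -0.871 -0.053
outer loop
vertex 3.548 1.674 -2.71
vertex 2.66 1.14 -2.128
vertex 2.641 1.201 -3.314
endloop
endfacet
facet normal 0.646 -0.456 -0.612
outer loop
vertex 3.548 1.674 -2.71
vertex 2.641 1.201 -3.314
vertex 3.082 2.256 -3.635
endloop
endfacet
facet normal 0.918 0.156 -0.364
outer loop
vertex 3.548 1.674 -2.71
vertex 3.082 2.256 -3.635
vertex 3.374 2.848 -2.646
endloop
endfacet
facet normal 0.930 0.119 0.349
outer loop
vertex 3.548 1.674 -2.71
vertex 3.374 2.848 -2.646
vertex 3.113 2.158 -1.715
endloop
endfacet
facet normal 0.067 -0.401 0.914
outer loop
vertex 2.66 1.14 -2.128
vertex 3.113 2.158 -1.715
vertex 1.938 1.984 -1.705
endloop
endfacet
facet normal -0.216 -0.975 -0.047
outer loop
vertex 2.641 1.201 -3.314
vertex 2.66 1.14 -2.128
vertex 1.646 1.392 -2.694
endloop
endfacet
facet normal 0.037 -0.305 -0.952
outer loop
vertex 3.082 2.256 -3.635
vertex 2.641 1.201 -3.314
vertex 1.907 2.082 -3.625
endloop
endfacet
facet normal 0.478 0.685 -0.551
outer loop
vertex 3.374 2.848 -2.646
vertex 3.082 2.256 -3.635
vertex 2.36 3.1 -3.212
endloop
endfacet
facet normal 0.496 0.626 0.603
outer loop
vertex 3.113 2.158 -1.715
vertex 3.374 2.848 -2.646
vertex 2.379 3.039 -2.026
endloop
endfacet

endsolid


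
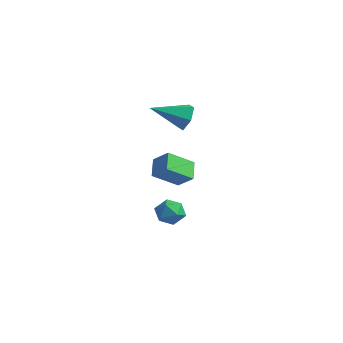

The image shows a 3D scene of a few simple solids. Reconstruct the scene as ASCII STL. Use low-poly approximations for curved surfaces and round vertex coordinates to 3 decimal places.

solid 
facet normal -0.773 -0.176 -0.610
outer loop
vertex 2.839 -2.824 2.948
vertex 2.208 -2.204 3.568
vertex 3.22 -1.601 2.112
endloop
endfacet
facet normal 0.583 -0.574 -0.574
outer loop
vertex 4.032 -1.416 2.752
vertex 2.839 -2.824 2.948
vertex 3.22 -1.601 2.112
endloop
endfacet
facet normal -0.773 -0.175 -0.610
outer loop
vertex 3.22 -1.601 2.112
vertex 2.208 -2.204 3.568
vertex 2.59 -0.981 2.732
endloop
endfacet
facet normal 0.249 0.800 -0.547
outer loop
vertex 2.59 -0.981 2.732
vertex 4.032 -1.416 2.752
vertex 3.22 -1.601 2.112
endloop
endfacet
facet normal -0.249 -0.800 0.547
outer loop
vertex 2.839 -2.824 2.948
vertex 3.02 -2.019 4.208
vertex 2.208 -2.204 3.568
endloop
endfacet
facet normal 0.584 -0.575 -0.574
outer loop
vertex 3.65 -2.639 3.588
vertex 2.839 -2.824 2.948
vertex 4.032 -1.416 2.752
endloop
endfacet
facet normal -0.249 -0.800 0.547
outer loop
vertex 3.65 -2.639 3.588
vertex 3.02 -2.019 4.208
vertex 2.839 -2.824 2.948
endloop
endfacet
facet normal -0.583 0.575 0.574
outer loop
vertex 2.208 -2.204 3.568
vertex 3.02 -2.019 4.208
vertex 2.59 -0.981 2.732
endloop
endfacet
facet normal 0.249 0.800 -0.546
outer loop
vertex 3.401 -0.796 3.372
vertex 4.032 -1.416 2.752
vertex 2.59 -0.981 2.732
endloop
endfacet
facet normal -0.584 0.574 0.574
outer loop
vertex 2.59 -0.981 2.732
vertex 3.02 -2.019 4.208
vertex 3.401 -0.796 3.372
endloop
endfacet
facet normal 0.772 0.176 0.610
outer loop
vertex 3.401 -0.796 3.372
vertex 3.65 -2.639 3.588
vertex 4.032 -1.416 2.752
endloop
endfacet
facet normal 0.773 0.176 0.610
outer loop
vertex 3.02 -2.019 4.208
vertex 3.65 -2.639 3.588
vertex 3.401 -0.796 3.372
endloop
endfacet
facet normal 0.455 0.795 -0.400
outer loop
vertex -2.535 4.442 3.553
vertex -2.96 4.298 2.784
vertex -3.327 4.82 3.404
endloop
endfacet
facet normal -0.131 0.114 0.985
outer loop
vertex -2.535 4.442 3.553
vertex -3.327 4.82 3.404
vertex -3.86 2.722 3.576
endloop
endfacet
facet normal 0.455 0.795 -0.400
outer loop
vertex -3.327 4.82 3.404
vertex -2.96 4.298 2.784
vertex -3.752 4.676 2.635
endloop
endfacet
facet normal -0.866 0.255 0.431
outer loop
vertex -3.327 4.82 3.404
vertex -3.752 4.676 2.635
vertex -3.86 2.722 3.576
endloop
endfacet
facet normal 0.455 0.796 -0.400
outer loop
vertex -3.752 4.676 2.635
vertex -2.96 4.298 2.784
vertex -3.384 4.154 2.015
endloop
endfacet
facet normal -0.900 -0.148 -0.410
outer loop
vertex -3.752 4.676 2.635
vertex -3.384 4.154 2.015
vertex -3.86 2.722 3.576
endloop
endfacet
facet normal 0.455 0.796 -0.400
outer loop
vertex -3.384 4.154 2.015
vertex -2.96 4.298 2.784
vertex -2.592 3.776 2.164
endloop
endfacet
facet normal -0.199 -0.691 -0.695
outer loop
vertex -3.384 4.154 2.015
vertex -2.592 3.776 2.164
vertex -3.86 2.722 3.576
endloop
endfacet
facet normal 0.455 0.796 -0.400
outer loop
vertex -2.592 3.776 2.164
vertex -2.96 4.298 2.784
vertex -2.168 3.92 2.933
endloop
endfacet
facet normal 0.536 -0.832 -0.140
outer loop
vertex -2.592 3.776 2.164
vertex -2.168 3.92 2.933
vertex -3.86 2.722 3.576
endloop
endfacet
facet normal 0.455 0.795 -0.400
outer loop
vertex -2.168 3.92 2.933
vertex -2.96 4.298 2.784
vertex -2.535 4.442 3.553
endloop
endfacet
facet normal 0.570 -0.430 0.700
outer loop
vertex -2.168 3.92 2.933
vertex -2.535 4.442 3.553
vertex -3.86 2.722 3.576
endloop
endfacet
facet normal 0.022 0.095 0.995
outer loop
vertex 1.556 0.044 -0.19
vertex 0.773 -0.158 -0.153
vertex 1.342 -0.732 -0.111
endloop
endfacet
facet normal 0.660 -0.106 0.744
outer loop
vertex 1.556 0.044 -0.19
vertex 1.342 -0.732 -0.111
vertex 1.942 -0.527 -0.614
endloop
endfacet
facet normal 0.879 0.387 0.279
outer loop
vertex 1.556 0.044 -0.19
vertex 1.942 -0.527 -0.614
vertex 1.745 0.174 -0.967
endloop
endfacet
facet normal 0.378 0.894 0.242
outer loop
vertex 1.556 0.044 -0.19
vertex 1.745 0.174 -0.967
vertex 1.022 0.403 -0.682
endloop
endfacet
facet normal -0.152 0.713 0.685
outer loop
vertex 1.556 0.044 -0.19
vertex 1.022 0.403 -0.682
vertex 0.773 -0.158 -0.153
endloop
endfacet
facet normal 0.574 -0.719 0.391
outer loop
vertex 1.942 -0.527 -0.614
vertex 1.342 -0.732 -0.111
vertex 1.398 -1.083 -0.838
endloop
endfacet
facet normal -0.456 -0.394 0.798
outer loop
vertex 1.342 -0.732 -0.111
vertex 0.773 -0.158 -0.153
vertex 0.675 -0.854 -0.553
endloop
endfacet
facet normal -0.740 0.605 0.294
outer loop
vertex 0.773 -0.158 -0.153
vertex 1.022 0.403 -0.682
vertex 0.478 -0.153 -0.906
endloop
endfacet
facet normal 0.117 0.898 -0.424
outer loop
vertex 1.022 0.403 -0.682
vertex 1.745 0.174 -0.967
vertex 1.078 0.052 -1.409
endloop
endfacet
facet normal 0.928 0.078 -0.363
outer loop
vertex 1.745 0.174 -0.967
vertex 1.942 -0.527 -0.614
vertex 1.647 -0.522 -1.367
endloop
endfacet
facet normal -0.378 -0.894 -0.242
outer loop
vertex 0.864 -0.724 -1.33
vertex 1.398 -1.083 -0.838
vertex 0.675 -0.854 -0.553
endloop
endfacet
facet normal -0.879 -0.387 -0.279
outer loop
vertex 0.864 -0.724 -1.33
vertex 0.675 -0.854 -0.553
vertex 0.478 -0.153 -0.906
endloop
endfacet
facet normal -0.660 0.106 -0.744
outer loop
vertex 0.864 -0.724 -1.33
vertex 0.478 -0.153 -0.906
vertex 1.078 0.052 -1.409
endloop
endfacet
facet normal -0.022 -0.095 -0.995
outer loop
vertex 0.864 -0.724 -1.33
vertex 1.078 0.052 -1.409
vertex 1.647 -0.522 -1.367
endloop
endfacet
facet normal 0.152 -0.713 -0.685
outer loop
vertex 0.864 -0.724 -1.33
vertex 1.647 -0.522 -1.367
vertex 1.398 -1.083 -0.838
endloop
endfacet
facet normal -0.117 -0.898 0.424
outer loop
vertex 0.675 -0.854 -0.553
vertex 1.398 -1.083 -0.838
vertex 1.342 -0.732 -0.111
endloop
endfacet
facet normal -0.928 -0.078 0.363
outer loop
vertex 0.478 -0.153 -0.906
vertex 0.675 -0.854 -0.553
vertex 0.773 -0.158 -0.153
endloop
endfacet
facet normal -0.574 0.719 -0.391
outer loop
vertex 1.078 0.052 -1.409
vertex 0.478 -0.153 -0.906
vertex 1.022 0.403 -0.682
endloop
endfacet
facet normal 0.456 0.394 -0.798
outer loop
vertex 1.647 -0.522 -1.367
vertex 1.078 0.052 -1.409
vertex 1.745 0.174 -0.967
endloop
endfacet
facet normal 0.740 -0.605 -0.294
outer loop
vertex 1.398 -1.083 -0.838
vertex 1.647 -0.522 -1.367
vertex 1.942 -0.527 -0.614
endloop
endfacet

endsolid


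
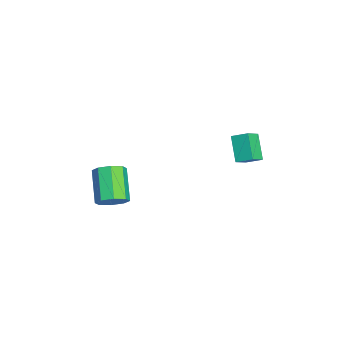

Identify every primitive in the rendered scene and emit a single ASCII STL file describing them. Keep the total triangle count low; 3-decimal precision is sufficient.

solid 
facet normal -0.580 0.537 -0.613
outer loop
vertex -2.161 3.836 2.015
vertex -1.037 3.96 1.061
vertex -2.432 3.064 1.595
endloop
endfacet
facet normal -0.760 -0.084 0.645
outer loop
vertex -1.823 2.5 2.239
vertex -2.161 3.836 2.015
vertex -2.432 3.064 1.595
endloop
endfacet
facet normal -0.580 0.537 -0.613
outer loop
vertex -2.432 3.064 1.595
vertex -1.037 3.96 1.061
vertex -1.308 3.188 0.641
endloop
endfacet
facet normal -0.295 -0.839 -0.456
outer loop
vertex -1.308 3.188 0.641
vertex -1.823 2.5 2.239
vertex -2.432 3.064 1.595
endloop
endfacet
facet normal 0.295 0.839 0.456
outer loop
vertex -2.161 3.836 2.015
vertex -0.428 3.396 1.705
vertex -1.037 3.96 1.061
endloop
endfacet
facet normal -0.760 -0.084 0.645
outer loop
vertex -1.552 3.272 2.659
vertex -2.161 3.836 2.015
vertex -1.823 2.5 2.239
endloop
endfacet
facet normal 0.295 0.839 0.456
outer loop
vertex -1.552 3.272 2.659
vertex -0.428 3.396 1.705
vertex -2.161 3.836 2.015
endloop
endfacet
facet normal 0.760 0.084 -0.645
outer loop
vertex -1.037 3.96 1.061
vertex -0.428 3.396 1.705
vertex -1.308 3.188 0.641
endloop
endfacet
facet normal -0.295 -0.839 -0.456
outer loop
vertex -0.699 2.624 1.285
vertex -1.823 2.5 2.239
vertex -1.308 3.188 0.641
endloop
endfacet
facet normal 0.760 0.084 -0.645
outer loop
vertex -1.308 3.188 0.641
vertex -0.428 3.396 1.705
vertex -0.699 2.624 1.285
endloop
endfacet
facet normal 0.580 -0.537 0.613
outer loop
vertex -0.699 2.624 1.285
vertex -1.552 3.272 2.659
vertex -1.823 2.5 2.239
endloop
endfacet
facet normal 0.580 -0.537 0.613
outer loop
vertex -0.428 3.396 1.705
vertex -1.552 3.272 2.659
vertex -0.699 2.624 1.285
endloop
endfacet
facet normal 0.834 0.038 -0.550
outer loop
vertex -1.405 -3.148 -1.923
vertex -1.875 -3.213 -2.64
vertex -1.587 -2.561 -2.158
endloop
endfacet
facet normal 0.477 0.450 0.755
outer loop
vertex -1.405 -3.148 -1.923
vertex -1.587 -2.561 -2.158
vertex -3.016 -3.222 -0.862
endloop
endfacet
facet normal 0.476 0.451 0.755
outer loop
vertex -3.016 -3.222 -0.862
vertex -1.587 -2.561 -2.158
vertex -3.198 -2.635 -1.098
endloop
endfacet
facet normal -0.835 -0.038 0.549
outer loop
vertex -3.016 -3.222 -0.862
vertex -3.198 -2.635 -1.098
vertex -3.485 -3.287 -1.58
endloop
endfacet
facet normal 0.834 0.038 -0.550
outer loop
vertex -1.587 -2.561 -2.158
vertex -1.875 -3.213 -2.64
vertex -1.938 -2.356 -2.676
endloop
endfacet
facet normal 0.141 0.950 0.280
outer loop
vertex -1.587 -2.561 -2.158
vertex -1.938 -2.356 -2.676
vertex -3.198 -2.635 -1.098
endloop
endfacet
facet normal 0.141 0.949 0.280
outer loop
vertex -3.198 -2.635 -1.098
vertex -1.938 -2.356 -2.676
vertex -3.548 -2.43 -1.616
endloop
endfacet
facet normal -0.835 -0.038 0.549
outer loop
vertex -3.198 -2.635 -1.098
vertex -3.548 -2.43 -1.616
vertex -3.485 -3.287 -1.58
endloop
endfacet
facet normal 0.835 0.038 -0.549
outer loop
vertex -1.938 -2.356 -2.676
vertex -1.875 -3.213 -2.64
vertex -2.251 -2.653 -3.173
endloop
endfacet
facet normal -0.277 0.892 -0.358
outer loop
vertex -1.938 -2.356 -2.676
vertex -2.251 -2.653 -3.173
vertex -3.548 -2.43 -1.616
endloop
endfacet
facet normal -0.277 0.892 -0.358
outer loop
vertex -3.548 -2.43 -1.616
vertex -2.251 -2.653 -3.173
vertex -3.862 -2.727 -2.112
endloop
endfacet
facet normal -0.834 -0.038 0.551
outer loop
vertex -3.548 -2.43 -1.616
vertex -3.862 -2.727 -2.112
vertex -3.485 -3.287 -1.58
endloop
endfacet
facet normal 0.835 0.038 -0.549
outer loop
vertex -2.251 -2.653 -3.173
vertex -1.875 -3.213 -2.64
vertex -2.344 -3.278 -3.358
endloop
endfacet
facet normal -0.533 0.312 -0.787
outer loop
vertex -2.251 -2.653 -3.173
vertex -2.344 -3.278 -3.358
vertex -3.862 -2.727 -2.112
endloop
endfacet
facet normal -0.533 0.312 -0.787
outer loop
vertex -3.862 -2.727 -2.112
vertex -2.344 -3.278 -3.358
vertex -3.955 -3.352 -2.297
endloop
endfacet
facet normal -0.834 -0.039 0.550
outer loop
vertex -3.862 -2.727 -2.112
vertex -3.955 -3.352 -2.297
vertex -3.485 -3.287 -1.58
endloop
endfacet
facet normal 0.835 0.038 -0.549
outer loop
vertex -2.344 -3.278 -3.358
vertex -1.875 -3.213 -2.64
vertex -2.162 -3.865 -3.122
endloop
endfacet
facet normal -0.476 -0.451 -0.755
outer loop
vertex -2.344 -3.278 -3.358
vertex -2.162 -3.865 -3.122
vertex -3.955 -3.352 -2.297
endloop
endfacet
facet normal -0.476 -0.450 -0.755
outer loop
vertex -3.955 -3.352 -2.297
vertex -2.162 -3.865 -3.122
vertex -3.773 -3.939 -2.062
endloop
endfacet
facet normal -0.834 -0.038 0.550
outer loop
vertex -3.955 -3.352 -2.297
vertex -3.773 -3.939 -2.062
vertex -3.485 -3.287 -1.58
endloop
endfacet
facet normal 0.835 0.038 -0.549
outer loop
vertex -2.162 -3.865 -3.122
vertex -1.875 -3.213 -2.64
vertex -1.812 -4.07 -2.604
endloop
endfacet
facet normal -0.141 -0.949 -0.281
outer loop
vertex -2.162 -3.865 -3.122
vertex -1.812 -4.07 -2.604
vertex -3.773 -3.939 -2.062
endloop
endfacet
facet normal -0.141 -0.950 -0.280
outer loop
vertex -3.773 -3.939 -2.062
vertex -1.812 -4.07 -2.604
vertex -3.422 -4.144 -1.544
endloop
endfacet
facet normal -0.834 -0.038 0.550
outer loop
vertex -3.773 -3.939 -2.062
vertex -3.422 -4.144 -1.544
vertex -3.485 -3.287 -1.58
endloop
endfacet
facet normal 0.834 0.038 -0.551
outer loop
vertex -1.812 -4.07 -2.604
vertex -1.875 -3.213 -2.64
vertex -1.498 -3.773 -2.108
endloop
endfacet
facet normal 0.277 -0.892 0.358
outer loop
vertex -1.812 -4.07 -2.604
vertex -1.498 -3.773 -2.108
vertex -3.422 -4.144 -1.544
endloop
endfacet
facet normal 0.277 -0.892 0.358
outer loop
vertex -3.422 -4.144 -1.544
vertex -1.498 -3.773 -2.108
vertex -3.109 -3.847 -1.047
endloop
endfacet
facet normal -0.835 -0.038 0.549
outer loop
vertex -3.422 -4.144 -1.544
vertex -3.109 -3.847 -1.047
vertex -3.485 -3.287 -1.58
endloop
endfacet
facet normal 0.834 0.039 -0.550
outer loop
vertex -1.498 -3.773 -2.108
vertex -1.875 -3.213 -2.64
vertex -1.405 -3.148 -1.923
endloop
endfacet
facet normal 0.533 -0.312 0.787
outer loop
vertex -1.498 -3.773 -2.108
vertex -1.405 -3.148 -1.923
vertex -3.109 -3.847 -1.047
endloop
endfacet
facet normal 0.533 -0.312 0.787
outer loop
vertex -3.109 -3.847 -1.047
vertex -1.405 -3.148 -1.923
vertex -3.016 -3.222 -0.862
endloop
endfacet
facet normal -0.835 -0.038 0.549
outer loop
vertex -3.109 -3.847 -1.047
vertex -3.016 -3.222 -0.862
vertex -3.485 -3.287 -1.58
endloop
endfacet

endsolid


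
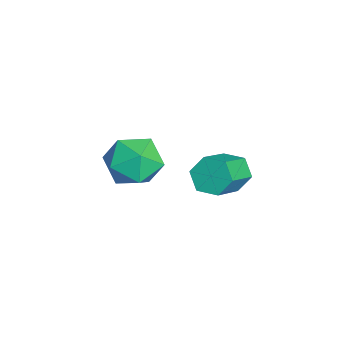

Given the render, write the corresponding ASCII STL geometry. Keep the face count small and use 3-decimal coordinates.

solid 
facet normal -0.696 0.493 -0.522
outer loop
vertex 0.376 4.146 0.719
vertex -0.023 3.525 0.664
vertex -0.128 3.982 1.236
endloop
endfacet
facet normal 0.229 0.841 0.490
outer loop
vertex 0.376 4.146 0.719
vertex -0.128 3.982 1.236
vertex 1.462 3.376 1.532
endloop
endfacet
facet normal 0.229 0.841 0.490
outer loop
vertex 1.462 3.376 1.532
vertex -0.128 3.982 1.236
vertex 0.959 3.212 2.049
endloop
endfacet
facet normal 0.696 -0.494 0.521
outer loop
vertex 1.462 3.376 1.532
vertex 0.959 3.212 2.049
vertex 1.063 2.755 1.476
endloop
endfacet
facet normal -0.697 0.493 -0.521
outer loop
vertex -0.128 3.982 1.236
vertex -0.023 3.525 0.664
vertex -0.526 3.361 1.181
endloop
endfacet
facet normal -0.474 0.229 0.850
outer loop
vertex -0.128 3.982 1.236
vertex -0.526 3.361 1.181
vertex 0.959 3.212 2.049
endloop
endfacet
facet normal -0.474 0.229 0.850
outer loop
vertex 0.959 3.212 2.049
vertex -0.526 3.361 1.181
vertex 0.56 2.591 1.994
endloop
endfacet
facet normal 0.697 -0.494 0.520
outer loop
vertex 0.959 3.212 2.049
vertex 0.56 2.591 1.994
vertex 1.063 2.755 1.476
endloop
endfacet
facet normal -0.696 0.494 -0.521
outer loop
vertex -0.526 3.361 1.181
vertex -0.023 3.525 0.664
vertex -0.422 2.904 0.608
endloop
endfacet
facet normal -0.704 -0.612 0.360
outer loop
vertex -0.526 3.361 1.181
vertex -0.422 2.904 0.608
vertex 0.56 2.591 1.994
endloop
endfacet
facet normal -0.704 -0.612 0.360
outer loop
vertex 0.56 2.591 1.994
vertex -0.422 2.904 0.608
vertex 0.664 2.134 1.421
endloop
endfacet
facet normal 0.697 -0.494 0.520
outer loop
vertex 0.56 2.591 1.994
vertex 0.664 2.134 1.421
vertex 1.063 2.755 1.476
endloop
endfacet
facet normal -0.696 0.494 -0.521
outer loop
vertex -0.422 2.904 0.608
vertex -0.023 3.525 0.664
vertex 0.081 3.068 0.091
endloop
endfacet
facet normal -0.229 -0.841 -0.490
outer loop
vertex -0.422 2.904 0.608
vertex 0.081 3.068 0.091
vertex 0.664 2.134 1.421
endloop
endfacet
facet normal -0.229 -0.841 -0.490
outer loop
vertex 0.664 2.134 1.421
vertex 0.081 3.068 0.091
vertex 1.168 2.298 0.904
endloop
endfacet
facet normal 0.696 -0.493 0.522
outer loop
vertex 0.664 2.134 1.421
vertex 1.168 2.298 0.904
vertex 1.063 2.755 1.476
endloop
endfacet
facet normal -0.697 0.494 -0.520
outer loop
vertex 0.081 3.068 0.091
vertex -0.023 3.525 0.664
vertex 0.48 3.689 0.146
endloop
endfacet
facet normal 0.474 -0.229 -0.850
outer loop
vertex 0.081 3.068 0.091
vertex 0.48 3.689 0.146
vertex 1.168 2.298 0.904
endloop
endfacet
facet normal 0.474 -0.229 -0.850
outer loop
vertex 1.168 2.298 0.904
vertex 0.48 3.689 0.146
vertex 1.566 2.919 0.959
endloop
endfacet
facet normal 0.697 -0.493 0.521
outer loop
vertex 1.168 2.298 0.904
vertex 1.566 2.919 0.959
vertex 1.063 2.755 1.476
endloop
endfacet
facet normal -0.697 0.494 -0.520
outer loop
vertex 0.48 3.689 0.146
vertex -0.023 3.525 0.664
vertex 0.376 4.146 0.719
endloop
endfacet
facet normal 0.704 0.612 -0.360
outer loop
vertex 0.48 3.689 0.146
vertex 0.376 4.146 0.719
vertex 1.566 2.919 0.959
endloop
endfacet
facet normal 0.704 0.612 -0.360
outer loop
vertex 1.566 2.919 0.959
vertex 0.376 4.146 0.719
vertex 1.462 3.376 1.532
endloop
endfacet
facet normal 0.696 -0.494 0.521
outer loop
vertex 1.566 2.919 0.959
vertex 1.462 3.376 1.532
vertex 1.063 2.755 1.476
endloop
endfacet
facet normal 0.275 0.702 0.657
outer loop
vertex -2.364 1.654 -0.81
vertex -3.158 1.287 -0.086
vertex -2.112 0.847 -0.053
endloop
endfacet
facet normal 0.828 0.499 0.256
outer loop
vertex -2.364 1.654 -0.81
vertex -2.112 0.847 -0.053
vertex -1.732 0.763 -1.119
endloop
endfacet
facet normal 0.660 0.617 -0.428
outer loop
vertex -2.364 1.654 -0.81
vertex -1.732 0.763 -1.119
vertex -2.544 1.151 -1.812
endloop
endfacet
facet normal 0.003 0.894 -0.449
outer loop
vertex -2.364 1.654 -0.81
vertex -2.544 1.151 -1.812
vertex -3.425 1.475 -1.173
endloop
endfacet
facet normal -0.235 0.946 0.221
outer loop
vertex -2.364 1.654 -0.81
vertex -3.425 1.475 -1.173
vertex -3.158 1.287 -0.086
endloop
endfacet
facet normal 0.917 -0.204 0.343
outer loop
vertex -1.732 0.763 -1.119
vertex -2.112 0.847 -0.053
vertex -2.135 -0.155 -0.587
endloop
endfacet
facet normal 0.021 0.125 0.992
outer loop
vertex -2.112 0.847 -0.053
vertex -3.158 1.287 -0.086
vertex -3.016 0.169 0.052
endloop
endfacet
facet normal -0.804 0.520 0.287
outer loop
vertex -3.158 1.287 -0.086
vertex -3.425 1.475 -1.173
vertex -3.828 0.557 -0.641
endloop
endfacet
facet normal -0.419 0.435 -0.797
outer loop
vertex -3.425 1.475 -1.173
vertex -2.544 1.151 -1.812
vertex -3.448 0.473 -1.707
endloop
endfacet
facet normal 0.646 -0.012 -0.763
outer loop
vertex -2.544 1.151 -1.812
vertex -1.732 0.763 -1.119
vertex -2.402 0.033 -1.674
endloop
endfacet
facet normal -0.003 -0.894 0.449
outer loop
vertex -3.196 -0.334 -0.95
vertex -2.135 -0.155 -0.587
vertex -3.016 0.169 0.052
endloop
endfacet
facet normal -0.660 -0.617 0.428
outer loop
vertex -3.196 -0.334 -0.95
vertex -3.016 0.169 0.052
vertex -3.828 0.557 -0.641
endloop
endfacet
facet normal -0.828 -0.499 -0.256
outer loop
vertex -3.196 -0.334 -0.95
vertex -3.828 0.557 -0.641
vertex -3.448 0.473 -1.707
endloop
endfacet
facet normal -0.275 -0.702 -0.657
outer loop
vertex -3.196 -0.334 -0.95
vertex -3.448 0.473 -1.707
vertex -2.402 0.033 -1.674
endloop
endfacet
facet normal 0.235 -0.946 -0.221
outer loop
vertex -3.196 -0.334 -0.95
vertex -2.402 0.033 -1.674
vertex -2.135 -0.155 -0.587
endloop
endfacet
facet normal 0.419 -0.435 0.797
outer loop
vertex -3.016 0.169 0.052
vertex -2.135 -0.155 -0.587
vertex -2.112 0.847 -0.053
endloop
endfacet
facet normal -0.646 0.012 0.763
outer loop
vertex -3.828 0.557 -0.641
vertex -3.016 0.169 0.052
vertex -3.158 1.287 -0.086
endloop
endfacet
facet normal -0.917 0.204 -0.343
outer loop
vertex -3.448 0.473 -1.707
vertex -3.828 0.557 -0.641
vertex -3.425 1.475 -1.173
endloop
endfacet
facet normal -0.021 -0.125 -0.992
outer loop
vertex -2.402 0.033 -1.674
vertex -3.448 0.473 -1.707
vertex -2.544 1.151 -1.812
endloop
endfacet
facet normal 0.804 -0.520 -0.287
outer loop
vertex -2.135 -0.155 -0.587
vertex -2.402 0.033 -1.674
vertex -1.732 0.763 -1.119
endloop
endfacet

endsolid


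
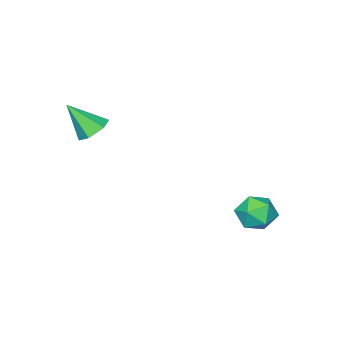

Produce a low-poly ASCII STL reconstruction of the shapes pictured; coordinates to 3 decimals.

solid 
facet normal -0.351 0.539 -0.765
outer loop
vertex 1.825 -2.934 0.65
vertex 1.28 -2.734 1.041
vertex 1.868 -2.354 1.039
endloop
endfacet
facet normal 0.998 -0.060 -0.021
outer loop
vertex 1.825 -2.934 0.65
vertex 1.868 -2.354 1.039
vertex 1.82 -3.566 2.219
endloop
endfacet
facet normal -0.351 0.539 -0.765
outer loop
vertex 1.868 -2.354 1.039
vertex 1.28 -2.734 1.041
vertex 1.323 -2.154 1.43
endloop
endfacet
facet normal 0.613 0.539 0.578
outer loop
vertex 1.868 -2.354 1.039
vertex 1.323 -2.154 1.43
vertex 1.82 -3.566 2.219
endloop
endfacet
facet normal -0.351 0.539 -0.765
outer loop
vertex 1.323 -2.154 1.43
vertex 1.28 -2.734 1.041
vertex 0.735 -2.534 1.432
endloop
endfacet
facet normal -0.256 0.401 0.879
outer loop
vertex 1.323 -2.154 1.43
vertex 0.735 -2.534 1.432
vertex 1.82 -3.566 2.219
endloop
endfacet
facet normal -0.351 0.539 -0.765
outer loop
vertex 0.735 -2.534 1.432
vertex 1.28 -2.734 1.041
vertex 0.692 -3.114 1.043
endloop
endfacet
facet normal -0.741 -0.335 0.582
outer loop
vertex 0.735 -2.534 1.432
vertex 0.692 -3.114 1.043
vertex 1.82 -3.566 2.219
endloop
endfacet
facet normal -0.352 0.540 -0.765
outer loop
vertex 0.692 -3.114 1.043
vertex 1.28 -2.734 1.041
vertex 1.237 -3.314 0.651
endloop
endfacet
facet normal -0.356 -0.934 -0.018
outer loop
vertex 0.692 -3.114 1.043
vertex 1.237 -3.314 0.651
vertex 1.82 -3.566 2.219
endloop
endfacet
facet normal -0.351 0.540 -0.765
outer loop
vertex 1.237 -3.314 0.651
vertex 1.28 -2.734 1.041
vertex 1.825 -2.934 0.65
endloop
endfacet
facet normal 0.514 -0.796 -0.319
outer loop
vertex 1.237 -3.314 0.651
vertex 1.825 -2.934 0.65
vertex 1.82 -3.566 2.219
endloop
endfacet
facet normal -0.674 0.545 0.498
outer loop
vertex -3.083 2.297 -3.081
vertex -3.233 1.631 -2.555
vertex -2.622 2.207 -2.358
endloop
endfacet
facet normal -0.164 0.961 0.224
outer loop
vertex -3.083 2.297 -3.081
vertex -2.622 2.207 -2.358
vertex -2.234 2.444 -3.091
endloop
endfacet
facet normal -0.155 0.862 -0.482
outer loop
vertex -3.083 2.297 -3.081
vertex -2.234 2.444 -3.091
vertex -2.604 2.015 -3.74
endloop
endfacet
facet normal -0.660 0.386 -0.645
outer loop
vertex -3.083 2.297 -3.081
vertex -2.604 2.015 -3.74
vertex -3.222 1.512 -3.409
endloop
endfacet
facet normal -0.981 0.190 -0.039
outer loop
vertex -3.083 2.297 -3.081
vertex -3.222 1.512 -3.409
vertex -3.233 1.631 -2.555
endloop
endfacet
facet normal 0.464 0.741 0.485
outer loop
vertex -2.234 2.444 -3.091
vertex -2.622 2.207 -2.358
vertex -1.858 1.868 -2.571
endloop
endfacet
facet normal -0.363 0.067 0.929
outer loop
vertex -2.622 2.207 -2.358
vertex -3.233 1.631 -2.555
vertex -2.476 1.365 -2.24
endloop
endfacet
facet normal -0.860 -0.507 0.060
outer loop
vertex -3.233 1.631 -2.555
vertex -3.222 1.512 -3.409
vertex -2.846 0.936 -2.889
endloop
endfacet
facet normal -0.340 -0.188 -0.921
outer loop
vertex -3.222 1.512 -3.409
vertex -2.604 2.015 -3.74
vertex -2.458 1.173 -3.622
endloop
endfacet
facet normal 0.478 0.582 -0.658
outer loop
vertex -2.604 2.015 -3.74
vertex -2.234 2.444 -3.091
vertex -1.847 1.749 -3.425
endloop
endfacet
facet normal 0.660 -0.386 0.645
outer loop
vertex -1.997 1.083 -2.899
vertex -1.858 1.868 -2.571
vertex -2.476 1.365 -2.24
endloop
endfacet
facet normal 0.155 -0.862 0.482
outer loop
vertex -1.997 1.083 -2.899
vertex -2.476 1.365 -2.24
vertex -2.846 0.936 -2.889
endloop
endfacet
facet normal 0.164 -0.961 -0.224
outer loop
vertex -1.997 1.083 -2.899
vertex -2.846 0.936 -2.889
vertex -2.458 1.173 -3.622
endloop
endfacet
facet normal 0.674 -0.545 -0.498
outer loop
vertex -1.997 1.083 -2.899
vertex -2.458 1.173 -3.622
vertex -1.847 1.749 -3.425
endloop
endfacet
facet normal 0.981 -0.190 0.039
outer loop
vertex -1.997 1.083 -2.899
vertex -1.847 1.749 -3.425
vertex -1.858 1.868 -2.571
endloop
endfacet
facet normal 0.340 0.188 0.921
outer loop
vertex -2.476 1.365 -2.24
vertex -1.858 1.868 -2.571
vertex -2.622 2.207 -2.358
endloop
endfacet
facet normal -0.478 -0.582 0.658
outer loop
vertex -2.846 0.936 -2.889
vertex -2.476 1.365 -2.24
vertex -3.233 1.631 -2.555
endloop
endfacet
facet normal -0.464 -0.741 -0.485
outer loop
vertex -2.458 1.173 -3.622
vertex -2.846 0.936 -2.889
vertex -3.222 1.512 -3.409
endloop
endfacet
facet normal 0.363 -0.067 -0.929
outer loop
vertex -1.847 1.749 -3.425
vertex -2.458 1.173 -3.622
vertex -2.604 2.015 -3.74
endloop
endfacet
facet normal 0.860 0.507 -0.060
outer loop
vertex -1.858 1.868 -2.571
vertex -1.847 1.749 -3.425
vertex -2.234 2.444 -3.091
endloop
endfacet

endsolid


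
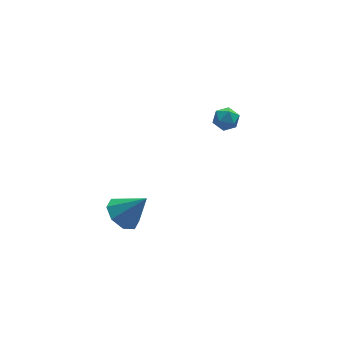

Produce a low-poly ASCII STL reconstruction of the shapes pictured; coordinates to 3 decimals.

solid 
facet normal -0.605 0.229 -0.762
outer loop
vertex -3.197 -3.121 -1.105
vertex -3.943 -2.949 -0.461
vertex -3.219 -2.393 -0.869
endloop
endfacet
facet normal 0.986 0.078 -0.150
outer loop
vertex -3.197 -3.121 -1.105
vertex -3.219 -2.393 -0.869
vertex -2.877 -3.351 0.881
endloop
endfacet
facet normal -0.605 0.228 -0.763
outer loop
vertex -3.219 -2.393 -0.869
vertex -3.943 -2.949 -0.461
vertex -3.665 -1.991 -0.395
endloop
endfacet
facet normal 0.761 0.620 0.191
outer loop
vertex -3.219 -2.393 -0.869
vertex -3.665 -1.991 -0.395
vertex -2.877 -3.351 0.881
endloop
endfacet
facet normal -0.605 0.228 -0.762
outer loop
vertex -3.665 -1.991 -0.395
vertex -3.943 -2.949 -0.461
vertex -4.274 -2.15 0.041
endloop
endfacet
facet normal 0.256 0.736 0.626
outer loop
vertex -3.665 -1.991 -0.395
vertex -4.274 -2.15 0.041
vertex -2.877 -3.351 0.881
endloop
endfacet
facet normal -0.605 0.229 -0.763
outer loop
vertex -4.274 -2.15 0.041
vertex -3.943 -2.949 -0.461
vertex -4.689 -2.778 0.182
endloop
endfacet
facet normal -0.235 0.358 0.903
outer loop
vertex -4.274 -2.15 0.041
vertex -4.689 -2.778 0.182
vertex -2.877 -3.351 0.881
endloop
endfacet
facet normal -0.605 0.228 -0.763
outer loop
vertex -4.689 -2.778 0.182
vertex -3.943 -2.949 -0.461
vertex -4.667 -3.505 -0.053
endloop
endfacet
facet normal -0.423 -0.290 0.858
outer loop
vertex -4.689 -2.778 0.182
vertex -4.667 -3.505 -0.053
vertex -2.877 -3.351 0.881
endloop
endfacet
facet normal -0.605 0.228 -0.763
outer loop
vertex -4.667 -3.505 -0.053
vertex -3.943 -2.949 -0.461
vertex -4.22 -3.907 -0.528
endloop
endfacet
facet normal -0.198 -0.832 0.518
outer loop
vertex -4.667 -3.505 -0.053
vertex -4.22 -3.907 -0.528
vertex -2.877 -3.351 0.881
endloop
endfacet
facet normal -0.605 0.228 -0.763
outer loop
vertex -4.22 -3.907 -0.528
vertex -3.943 -2.949 -0.461
vertex -3.611 -3.748 -0.963
endloop
endfacet
facet normal 0.306 -0.948 0.082
outer loop
vertex -4.22 -3.907 -0.528
vertex -3.611 -3.748 -0.963
vertex -2.877 -3.351 0.881
endloop
endfacet
facet normal -0.606 0.227 -0.762
outer loop
vertex -3.611 -3.748 -0.963
vertex -3.943 -2.949 -0.461
vertex -3.197 -3.121 -1.105
endloop
endfacet
facet normal 0.798 -0.571 -0.195
outer loop
vertex -3.611 -3.748 -0.963
vertex -3.197 -3.121 -1.105
vertex -2.877 -3.351 0.881
endloop
endfacet
facet normal -0.741 0.670 0.040
outer loop
vertex 2.597 2.182 0.43
vertex 2.096 1.628 0.424
vertex 2.362 1.884 1.073
endloop
endfacet
facet normal -0.158 0.917 0.367
outer loop
vertex 2.597 2.182 0.43
vertex 2.362 1.884 1.073
vertex 3.085 2.046 0.979
endloop
endfacet
facet normal 0.376 0.920 -0.107
outer loop
vertex 2.597 2.182 0.43
vertex 3.085 2.046 0.979
vertex 3.266 1.89 0.271
endloop
endfacet
facet normal 0.122 0.676 -0.727
outer loop
vertex 2.597 2.182 0.43
vertex 3.266 1.89 0.271
vertex 2.655 1.632 -0.072
endloop
endfacet
facet normal -0.569 0.521 -0.637
outer loop
vertex 2.597 2.182 0.43
vertex 2.655 1.632 -0.072
vertex 2.096 1.628 0.424
endloop
endfacet
facet normal 0.012 0.460 0.888
outer loop
vertex 3.085 2.046 0.979
vertex 2.362 1.884 1.073
vertex 2.885 1.408 1.312
endloop
endfacet
facet normal -0.932 0.061 0.358
outer loop
vertex 2.362 1.884 1.073
vertex 2.096 1.628 0.424
vertex 2.274 1.15 0.969
endloop
endfacet
facet normal -0.652 -0.180 -0.736
outer loop
vertex 2.096 1.628 0.424
vertex 2.655 1.632 -0.072
vertex 2.455 0.994 0.261
endloop
endfacet
facet normal 0.466 0.069 -0.882
outer loop
vertex 2.655 1.632 -0.072
vertex 3.266 1.89 0.271
vertex 3.178 1.156 0.167
endloop
endfacet
facet normal 0.877 0.465 0.122
outer loop
vertex 3.266 1.89 0.271
vertex 3.085 2.046 0.979
vertex 3.444 1.412 0.816
endloop
endfacet
facet normal -0.122 -0.676 0.727
outer loop
vertex 2.943 0.858 0.81
vertex 2.885 1.408 1.312
vertex 2.274 1.15 0.969
endloop
endfacet
facet normal -0.376 -0.920 0.107
outer loop
vertex 2.943 0.858 0.81
vertex 2.274 1.15 0.969
vertex 2.455 0.994 0.261
endloop
endfacet
facet normal 0.158 -0.917 -0.367
outer loop
vertex 2.943 0.858 0.81
vertex 2.455 0.994 0.261
vertex 3.178 1.156 0.167
endloop
endfacet
facet normal 0.741 -0.670 -0.040
outer loop
vertex 2.943 0.858 0.81
vertex 3.178 1.156 0.167
vertex 3.444 1.412 0.816
endloop
endfacet
facet normal 0.569 -0.521 0.637
outer loop
vertex 2.943 0.858 0.81
vertex 3.444 1.412 0.816
vertex 2.885 1.408 1.312
endloop
endfacet
facet normal -0.466 -0.069 0.882
outer loop
vertex 2.274 1.15 0.969
vertex 2.885 1.408 1.312
vertex 2.362 1.884 1.073
endloop
endfacet
facet normal -0.877 -0.465 -0.122
outer loop
vertex 2.455 0.994 0.261
vertex 2.274 1.15 0.969
vertex 2.096 1.628 0.424
endloop
endfacet
facet normal -0.012 -0.460 -0.888
outer loop
vertex 3.178 1.156 0.167
vertex 2.455 0.994 0.261
vertex 2.655 1.632 -0.072
endloop
endfacet
facet normal 0.932 -0.061 -0.358
outer loop
vertex 3.444 1.412 0.816
vertex 3.178 1.156 0.167
vertex 3.266 1.89 0.271
endloop
endfacet
facet normal 0.652 0.180 0.736
outer loop
vertex 2.885 1.408 1.312
vertex 3.444 1.412 0.816
vertex 3.085 2.046 0.979
endloop
endfacet

endsolid


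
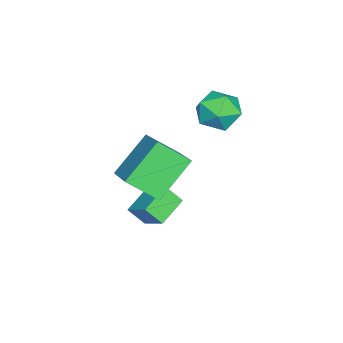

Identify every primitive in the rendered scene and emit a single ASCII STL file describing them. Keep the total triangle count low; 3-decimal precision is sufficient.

solid 
facet normal -0.874 0.302 0.380
outer loop
vertex 1.135 -0.427 -2.002
vertex 1.809 0.518 -1.202
vertex 1.053 0.236 -2.718
endloop
endfacet
facet normal -0.478 -0.671 -0.567
outer loop
vertex 2.251 -0.178 -3.238
vertex 1.135 -0.427 -2.002
vertex 1.053 0.236 -2.718
endloop
endfacet
facet normal -0.874 0.302 0.380
outer loop
vertex 1.053 0.236 -2.718
vertex 1.809 0.518 -1.202
vertex 1.727 1.182 -1.918
endloop
endfacet
facet normal -0.083 0.677 -0.731
outer loop
vertex 1.727 1.182 -1.918
vertex 2.251 -0.178 -3.238
vertex 1.053 0.236 -2.718
endloop
endfacet
facet normal 0.083 -0.678 0.731
outer loop
vertex 1.135 -0.427 -2.002
vertex 3.007 0.104 -1.722
vertex 1.809 0.518 -1.202
endloop
endfacet
facet normal -0.478 -0.671 -0.567
outer loop
vertex 2.333 -0.842 -2.522
vertex 1.135 -0.427 -2.002
vertex 2.251 -0.178 -3.238
endloop
endfacet
facet normal 0.083 -0.677 0.731
outer loop
vertex 2.333 -0.842 -2.522
vertex 3.007 0.104 -1.722
vertex 1.135 -0.427 -2.002
endloop
endfacet
facet normal 0.478 0.671 0.567
outer loop
vertex 1.809 0.518 -1.202
vertex 3.007 0.104 -1.722
vertex 1.727 1.182 -1.918
endloop
endfacet
facet normal -0.083 0.678 -0.731
outer loop
vertex 2.925 0.767 -2.438
vertex 2.251 -0.178 -3.238
vertex 1.727 1.182 -1.918
endloop
endfacet
facet normal 0.478 0.671 0.567
outer loop
vertex 1.727 1.182 -1.918
vertex 3.007 0.104 -1.722
vertex 2.925 0.767 -2.438
endloop
endfacet
facet normal 0.874 -0.302 -0.380
outer loop
vertex 2.925 0.767 -2.438
vertex 2.333 -0.842 -2.522
vertex 2.251 -0.178 -3.238
endloop
endfacet
facet normal 0.874 -0.302 -0.380
outer loop
vertex 3.007 0.104 -1.722
vertex 2.333 -0.842 -2.522
vertex 2.925 0.767 -2.438
endloop
endfacet
facet normal -0.749 -0.481 -0.456
outer loop
vertex 2.788 -1.189 -0.067
vertex 1.411 -0.388 1.347
vertex 2.555 0.062 -1.003
endloop
endfacet
facet normal 0.647 -0.376 -0.664
outer loop
vertex 4.089 1.048 -0.067
vertex 2.788 -1.189 -0.067
vertex 2.555 0.062 -1.003
endloop
endfacet
facet normal -0.749 -0.481 -0.456
outer loop
vertex 2.555 0.062 -1.003
vertex 1.411 -0.388 1.347
vertex 1.178 0.863 0.411
endloop
endfacet
facet normal -0.148 0.792 -0.592
outer loop
vertex 1.178 0.863 0.411
vertex 4.089 1.048 -0.067
vertex 2.555 0.062 -1.003
endloop
endfacet
facet normal 0.148 -0.792 0.592
outer loop
vertex 2.788 -1.189 -0.067
vertex 2.945 0.598 2.283
vertex 1.411 -0.388 1.347
endloop
endfacet
facet normal 0.647 -0.376 -0.664
outer loop
vertex 4.322 -0.203 0.869
vertex 2.788 -1.189 -0.067
vertex 4.089 1.048 -0.067
endloop
endfacet
facet normal 0.148 -0.792 0.592
outer loop
vertex 4.322 -0.203 0.869
vertex 2.945 0.598 2.283
vertex 2.788 -1.189 -0.067
endloop
endfacet
facet normal -0.647 0.376 0.664
outer loop
vertex 1.411 -0.388 1.347
vertex 2.945 0.598 2.283
vertex 1.178 0.863 0.411
endloop
endfacet
facet normal -0.148 0.792 -0.592
outer loop
vertex 2.712 1.849 1.347
vertex 4.089 1.048 -0.067
vertex 1.178 0.863 0.411
endloop
endfacet
facet normal -0.647 0.376 0.664
outer loop
vertex 1.178 0.863 0.411
vertex 2.945 0.598 2.283
vertex 2.712 1.849 1.347
endloop
endfacet
facet normal 0.749 0.481 0.456
outer loop
vertex 2.712 1.849 1.347
vertex 4.322 -0.203 0.869
vertex 4.089 1.048 -0.067
endloop
endfacet
facet normal 0.749 0.481 0.456
outer loop
vertex 2.945 0.598 2.283
vertex 4.322 -0.203 0.869
vertex 2.712 1.849 1.347
endloop
endfacet
facet normal -0.436 0.898 -0.063
outer loop
vertex -0.574 2.627 1.547
vertex -0.905 2.535 2.518
vertex 0.011 2.966 2.325
endloop
endfacet
facet normal 0.142 0.864 -0.483
outer loop
vertex -0.574 2.627 1.547
vertex 0.011 2.966 2.325
vertex 0.443 2.456 1.54
endloop
endfacet
facet normal 0.049 0.327 -0.944
outer loop
vertex -0.574 2.627 1.547
vertex 0.443 2.456 1.54
vertex -0.207 1.711 1.248
endloop
endfacet
facet normal -0.587 0.029 -0.809
outer loop
vertex -0.574 2.627 1.547
vertex -0.207 1.711 1.248
vertex -1.039 1.76 1.853
endloop
endfacet
facet normal -0.886 0.381 -0.266
outer loop
vertex -0.574 2.627 1.547
vertex -1.039 1.76 1.853
vertex -0.905 2.535 2.518
endloop
endfacet
facet normal 0.704 0.707 -0.072
outer loop
vertex 0.443 2.456 1.54
vertex 0.011 2.966 2.325
vertex 0.739 2.26 2.507
endloop
endfacet
facet normal -0.231 0.762 0.605
outer loop
vertex 0.011 2.966 2.325
vertex -0.905 2.535 2.518
vertex -0.093 2.309 3.112
endloop
endfacet
facet normal -0.958 -0.073 0.278
outer loop
vertex -0.905 2.535 2.518
vertex -1.039 1.76 1.853
vertex -0.743 1.564 2.82
endloop
endfacet
facet normal -0.474 -0.644 -0.600
outer loop
vertex -1.039 1.76 1.853
vertex -0.207 1.711 1.248
vertex -0.311 1.054 2.035
endloop
endfacet
facet normal 0.553 -0.162 -0.817
outer loop
vertex -0.207 1.711 1.248
vertex 0.443 2.456 1.54
vertex 0.605 1.485 1.842
endloop
endfacet
facet normal 0.587 -0.029 0.809
outer loop
vertex 0.274 1.393 2.813
vertex 0.739 2.26 2.507
vertex -0.093 2.309 3.112
endloop
endfacet
facet normal -0.049 -0.327 0.944
outer loop
vertex 0.274 1.393 2.813
vertex -0.093 2.309 3.112
vertex -0.743 1.564 2.82
endloop
endfacet
facet normal -0.142 -0.864 0.483
outer loop
vertex 0.274 1.393 2.813
vertex -0.743 1.564 2.82
vertex -0.311 1.054 2.035
endloop
endfacet
facet normal 0.436 -0.898 0.063
outer loop
vertex 0.274 1.393 2.813
vertex -0.311 1.054 2.035
vertex 0.605 1.485 1.842
endloop
endfacet
facet normal 0.886 -0.381 0.266
outer loop
vertex 0.274 1.393 2.813
vertex 0.605 1.485 1.842
vertex 0.739 2.26 2.507
endloop
endfacet
facet normal 0.474 0.644 0.600
outer loop
vertex -0.093 2.309 3.112
vertex 0.739 2.26 2.507
vertex 0.011 2.966 2.325
endloop
endfacet
facet normal -0.553 0.162 0.817
outer loop
vertex -0.743 1.564 2.82
vertex -0.093 2.309 3.112
vertex -0.905 2.535 2.518
endloop
endfacet
facet normal -0.704 -0.707 0.072
outer loop
vertex -0.311 1.054 2.035
vertex -0.743 1.564 2.82
vertex -1.039 1.76 1.853
endloop
endfacet
facet normal 0.231 -0.762 -0.605
outer loop
vertex 0.605 1.485 1.842
vertex -0.311 1.054 2.035
vertex -0.207 1.711 1.248
endloop
endfacet
facet normal 0.958 0.073 -0.278
outer loop
vertex 0.739 2.26 2.507
vertex 0.605 1.485 1.842
vertex 0.443 2.456 1.54
endloop
endfacet

endsolid
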